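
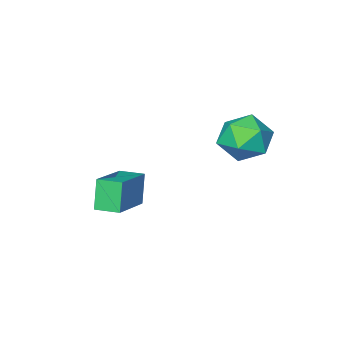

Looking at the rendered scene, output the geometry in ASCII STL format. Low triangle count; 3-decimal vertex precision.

solid 
facet normal 0.436 0.766 -0.473
outer loop
vertex -0.713 1.256 3.053
vertex -1.328 1.915 3.553
vertex -0.42 1.649 3.96
endloop
endfacet
facet normal 0.894 0.226 -0.387
outer loop
vertex -0.713 1.256 3.053
vertex -0.42 1.649 3.96
vertex -0.258 0.652 3.753
endloop
endfacet
facet normal 0.617 -0.351 -0.704
outer loop
vertex -0.713 1.256 3.053
vertex -0.258 0.652 3.753
vertex -1.066 0.302 3.219
endloop
endfacet
facet normal -0.012 -0.167 -0.986
outer loop
vertex -0.713 1.256 3.053
vertex -1.066 0.302 3.219
vertex -1.728 1.082 3.095
endloop
endfacet
facet normal -0.125 0.523 -0.843
outer loop
vertex -0.713 1.256 3.053
vertex -1.728 1.082 3.095
vertex -1.328 1.915 3.553
endloop
endfacet
facet normal 0.946 0.089 0.312
outer loop
vertex -0.258 0.652 3.753
vertex -0.42 1.649 3.96
vertex -0.592 0.938 4.685
endloop
endfacet
facet normal 0.205 0.963 0.173
outer loop
vertex -0.42 1.649 3.96
vertex -1.328 1.915 3.553
vertex -1.254 1.718 4.561
endloop
endfacet
facet normal -0.701 0.571 -0.427
outer loop
vertex -1.328 1.915 3.553
vertex -1.728 1.082 3.095
vertex -2.062 1.368 4.027
endloop
endfacet
facet normal -0.519 -0.545 -0.658
outer loop
vertex -1.728 1.082 3.095
vertex -1.066 0.302 3.219
vertex -1.9 0.371 3.82
endloop
endfacet
facet normal 0.498 -0.843 -0.201
outer loop
vertex -1.066 0.302 3.219
vertex -0.258 0.652 3.753
vertex -0.992 0.105 4.227
endloop
endfacet
facet normal 0.012 0.167 0.986
outer loop
vertex -1.607 0.764 4.727
vertex -0.592 0.938 4.685
vertex -1.254 1.718 4.561
endloop
endfacet
facet normal -0.617 0.351 0.704
outer loop
vertex -1.607 0.764 4.727
vertex -1.254 1.718 4.561
vertex -2.062 1.368 4.027
endloop
endfacet
facet normal -0.894 -0.226 0.387
outer loop
vertex -1.607 0.764 4.727
vertex -2.062 1.368 4.027
vertex -1.9 0.371 3.82
endloop
endfacet
facet normal -0.436 -0.766 0.473
outer loop
vertex -1.607 0.764 4.727
vertex -1.9 0.371 3.82
vertex -0.992 0.105 4.227
endloop
endfacet
facet normal 0.125 -0.523 0.843
outer loop
vertex -1.607 0.764 4.727
vertex -0.992 0.105 4.227
vertex -0.592 0.938 4.685
endloop
endfacet
facet normal 0.519 0.545 0.658
outer loop
vertex -1.254 1.718 4.561
vertex -0.592 0.938 4.685
vertex -0.42 1.649 3.96
endloop
endfacet
facet normal -0.498 0.843 0.201
outer loop
vertex -2.062 1.368 4.027
vertex -1.254 1.718 4.561
vertex -1.328 1.915 3.553
endloop
endfacet
facet normal -0.946 -0.089 -0.312
outer loop
vertex -1.9 0.371 3.82
vertex -2.062 1.368 4.027
vertex -1.728 1.082 3.095
endloop
endfacet
facet normal -0.205 -0.963 -0.173
outer loop
vertex -0.992 0.105 4.227
vertex -1.9 0.371 3.82
vertex -1.066 0.302 3.219
endloop
endfacet
facet normal 0.701 -0.571 0.427
outer loop
vertex -0.592 0.938 4.685
vertex -0.992 0.105 4.227
vertex -0.258 0.652 3.753
endloop
endfacet
facet normal -0.564 0.822 0.076
outer loop
vertex 0.223 -2.911 0.504
vertex 1.759 -1.921 1.183
vertex 0.545 -2.578 -0.711
endloop
endfacet
facet normal -0.788 -0.508 -0.348
outer loop
vertex 1.081 -3.359 -0.783
vertex 0.223 -2.911 0.504
vertex 0.545 -2.578 -0.711
endloop
endfacet
facet normal -0.563 0.823 0.076
outer loop
vertex 0.545 -2.578 -0.711
vertex 1.759 -1.921 1.183
vertex 2.082 -1.588 -0.031
endloop
endfacet
facet normal 0.248 0.256 -0.934
outer loop
vertex 2.082 -1.588 -0.031
vertex 1.081 -3.359 -0.783
vertex 0.545 -2.578 -0.711
endloop
endfacet
facet normal -0.248 -0.256 0.934
outer loop
vertex 0.223 -2.911 0.504
vertex 2.295 -2.702 1.111
vertex 1.759 -1.921 1.183
endloop
endfacet
facet normal -0.788 -0.507 -0.349
outer loop
vertex 0.758 -3.692 0.431
vertex 0.223 -2.911 0.504
vertex 1.081 -3.359 -0.783
endloop
endfacet
facet normal -0.248 -0.257 0.934
outer loop
vertex 0.758 -3.692 0.431
vertex 2.295 -2.702 1.111
vertex 0.223 -2.911 0.504
endloop
endfacet
facet normal 0.787 0.508 0.349
outer loop
vertex 1.759 -1.921 1.183
vertex 2.295 -2.702 1.111
vertex 2.082 -1.588 -0.031
endloop
endfacet
facet normal 0.247 0.257 -0.934
outer loop
vertex 2.617 -2.369 -0.104
vertex 1.081 -3.359 -0.783
vertex 2.082 -1.588 -0.031
endloop
endfacet
facet normal 0.788 0.507 0.348
outer loop
vertex 2.082 -1.588 -0.031
vertex 2.295 -2.702 1.111
vertex 2.617 -2.369 -0.104
endloop
endfacet
facet normal 0.564 -0.823 -0.076
outer loop
vertex 2.617 -2.369 -0.104
vertex 0.758 -3.692 0.431
vertex 1.081 -3.359 -0.783
endloop
endfacet
facet normal 0.564 -0.823 -0.076
outer loop
vertex 2.295 -2.702 1.111
vertex 0.758 -3.692 0.431
vertex 2.617 -2.369 -0.104
endloop
endfacet

endsolid


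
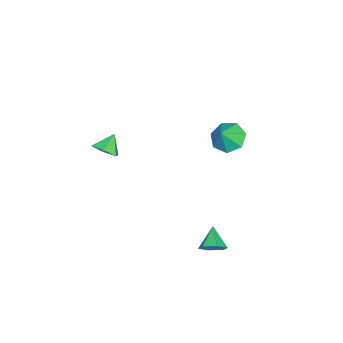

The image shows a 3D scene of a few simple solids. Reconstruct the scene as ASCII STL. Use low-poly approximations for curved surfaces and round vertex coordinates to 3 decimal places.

solid 
facet normal 0.791 0.216 -0.573
outer loop
vertex 2.71 1.113 -3.607
vertex 2.252 1.558 -4.072
vertex 2.615 1.881 -3.449
endloop
endfacet
facet normal 0.183 -0.176 0.967
outer loop
vertex 2.71 1.113 -3.607
vertex 2.615 1.881 -3.449
vertex 1.168 1.262 -3.288
endloop
endfacet
facet normal 0.790 0.217 -0.573
outer loop
vertex 2.615 1.881 -3.449
vertex 2.252 1.558 -4.072
vertex 2.156 2.326 -3.914
endloop
endfacet
facet normal -0.179 0.617 0.767
outer loop
vertex 2.615 1.881 -3.449
vertex 2.156 2.326 -3.914
vertex 1.168 1.262 -3.288
endloop
endfacet
facet normal 0.791 0.217 -0.572
outer loop
vertex 2.156 2.326 -3.914
vertex 2.252 1.558 -4.072
vertex 1.794 2.003 -4.537
endloop
endfacet
facet normal -0.715 0.697 0.055
outer loop
vertex 2.156 2.326 -3.914
vertex 1.794 2.003 -4.537
vertex 1.168 1.262 -3.288
endloop
endfacet
facet normal 0.791 0.216 -0.573
outer loop
vertex 1.794 2.003 -4.537
vertex 2.252 1.558 -4.072
vertex 1.889 1.235 -4.695
endloop
endfacet
facet normal -0.890 -0.016 -0.456
outer loop
vertex 1.794 2.003 -4.537
vertex 1.889 1.235 -4.695
vertex 1.168 1.262 -3.288
endloop
endfacet
facet normal 0.791 0.216 -0.573
outer loop
vertex 1.889 1.235 -4.695
vertex 2.252 1.558 -4.072
vertex 2.347 0.79 -4.23
endloop
endfacet
facet normal -0.528 -0.810 -0.255
outer loop
vertex 1.889 1.235 -4.695
vertex 2.347 0.79 -4.23
vertex 1.168 1.262 -3.288
endloop
endfacet
facet normal 0.791 0.216 -0.573
outer loop
vertex 2.347 0.79 -4.23
vertex 2.252 1.558 -4.072
vertex 2.71 1.113 -3.607
endloop
endfacet
facet normal 0.008 -0.890 0.456
outer loop
vertex 2.347 0.79 -4.23
vertex 2.71 1.113 -3.607
vertex 1.168 1.262 -3.288
endloop
endfacet
facet normal 0.607 -0.277 -0.745
outer loop
vertex 3.529 -3.942 3.822
vertex 2.89 -4.026 3.333
vertex 3.273 -3.314 3.38
endloop
endfacet
facet normal 0.297 0.628 0.720
outer loop
vertex 3.529 -3.942 3.822
vertex 3.273 -3.314 3.38
vertex 2.21 -3.714 4.167
endloop
endfacet
facet normal 0.607 -0.277 -0.745
outer loop
vertex 3.273 -3.314 3.38
vertex 2.89 -4.026 3.333
vertex 2.633 -3.397 2.89
endloop
endfacet
facet normal -0.244 0.957 0.157
outer loop
vertex 3.273 -3.314 3.38
vertex 2.633 -3.397 2.89
vertex 2.21 -3.714 4.167
endloop
endfacet
facet normal 0.607 -0.277 -0.745
outer loop
vertex 2.633 -3.397 2.89
vertex 2.89 -4.026 3.333
vertex 2.25 -4.109 2.843
endloop
endfacet
facet normal -0.863 0.476 -0.168
outer loop
vertex 2.633 -3.397 2.89
vertex 2.25 -4.109 2.843
vertex 2.21 -3.714 4.167
endloop
endfacet
facet normal 0.606 -0.278 -0.745
outer loop
vertex 2.25 -4.109 2.843
vertex 2.89 -4.026 3.333
vertex 2.506 -4.737 3.286
endloop
endfacet
facet normal -0.940 -0.333 0.071
outer loop
vertex 2.25 -4.109 2.843
vertex 2.506 -4.737 3.286
vertex 2.21 -3.714 4.167
endloop
endfacet
facet normal 0.606 -0.278 -0.746
outer loop
vertex 2.506 -4.737 3.286
vertex 2.89 -4.026 3.333
vertex 3.146 -4.654 3.775
endloop
endfacet
facet normal -0.399 -0.662 0.635
outer loop
vertex 2.506 -4.737 3.286
vertex 3.146 -4.654 3.775
vertex 2.21 -3.714 4.167
endloop
endfacet
facet normal 0.607 -0.277 -0.745
outer loop
vertex 3.146 -4.654 3.775
vertex 2.89 -4.026 3.333
vertex 3.529 -3.942 3.822
endloop
endfacet
facet normal 0.219 -0.181 0.959
outer loop
vertex 3.146 -4.654 3.775
vertex 3.529 -3.942 3.822
vertex 2.21 -3.714 4.167
endloop
endfacet
facet normal -0.611 0.159 -0.775
outer loop
vertex -2.786 0.957 -0.627
vertex -3.601 0.802 -0.016
vertex -3.112 1.684 -0.221
endloop
endfacet
facet normal 0.928 0.360 0.100
outer loop
vertex -2.786 0.957 -0.627
vertex -3.112 1.684 -0.221
vertex -2.819 0.598 0.976
endloop
endfacet
facet normal -0.611 0.158 -0.776
outer loop
vertex -3.112 1.684 -0.221
vertex -3.601 0.802 -0.016
vertex -3.806 1.747 0.338
endloop
endfacet
facet normal 0.483 0.704 0.520
outer loop
vertex -3.112 1.684 -0.221
vertex -3.806 1.747 0.338
vertex -2.819 0.598 0.976
endloop
endfacet
facet normal -0.611 0.158 -0.776
outer loop
vertex -3.806 1.747 0.338
vertex -3.601 0.802 -0.016
vertex -4.346 1.097 0.631
endloop
endfacet
facet normal -0.055 0.448 0.892
outer loop
vertex -3.806 1.747 0.338
vertex -4.346 1.097 0.631
vertex -2.819 0.598 0.976
endloop
endfacet
facet normal -0.611 0.159 -0.776
outer loop
vertex -4.346 1.097 0.631
vertex -3.601 0.802 -0.016
vertex -4.325 0.225 0.436
endloop
endfacet
facet normal -0.282 -0.216 0.935
outer loop
vertex -4.346 1.097 0.631
vertex -4.325 0.225 0.436
vertex -2.819 0.598 0.976
endloop
endfacet
facet normal -0.611 0.159 -0.775
outer loop
vertex -4.325 0.225 0.436
vertex -3.601 0.802 -0.016
vertex -3.759 -0.213 -0.1
endloop
endfacet
facet normal -0.026 -0.787 0.616
outer loop
vertex -4.325 0.225 0.436
vertex -3.759 -0.213 -0.1
vertex -2.819 0.598 0.976
endloop
endfacet
facet normal -0.610 0.159 -0.776
outer loop
vertex -3.759 -0.213 -0.1
vertex -3.601 0.802 -0.016
vertex -3.074 0.113 -0.572
endloop
endfacet
facet normal 0.519 -0.836 0.176
outer loop
vertex -3.759 -0.213 -0.1
vertex -3.074 0.113 -0.572
vertex -2.819 0.598 0.976
endloop
endfacet
facet normal -0.611 0.158 -0.775
outer loop
vertex -3.074 0.113 -0.572
vertex -3.601 0.802 -0.016
vertex -2.786 0.957 -0.627
endloop
endfacet
facet normal 0.944 -0.326 -0.053
outer loop
vertex -3.074 0.113 -0.572
vertex -2.786 0.957 -0.627
vertex -2.819 0.598 0.976
endloop
endfacet

endsolid


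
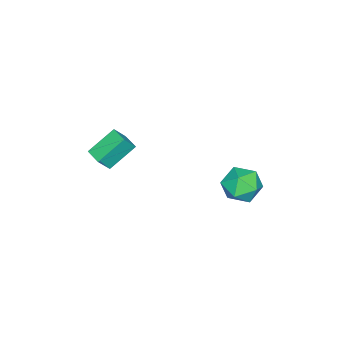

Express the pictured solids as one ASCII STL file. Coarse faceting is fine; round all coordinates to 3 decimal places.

solid 
facet normal -0.538 -0.843 0.027
outer loop
vertex 4.367 -3.975 2.152
vertex 3.077 -3.114 3.333
vertex 3.767 -3.621 1.237
endloop
endfacet
facet normal 0.662 -0.442 -0.605
outer loop
vertex 4.363 -2.686 1.207
vertex 4.367 -3.975 2.152
vertex 3.767 -3.621 1.237
endloop
endfacet
facet normal -0.537 -0.843 0.027
outer loop
vertex 3.767 -3.621 1.237
vertex 3.077 -3.114 3.333
vertex 2.476 -2.76 2.418
endloop
endfacet
facet normal -0.522 0.308 -0.795
outer loop
vertex 2.476 -2.76 2.418
vertex 4.363 -2.686 1.207
vertex 3.767 -3.621 1.237
endloop
endfacet
facet normal 0.523 -0.308 0.795
outer loop
vertex 4.367 -3.975 2.152
vertex 3.673 -2.179 3.303
vertex 3.077 -3.114 3.333
endloop
endfacet
facet normal 0.662 -0.442 -0.606
outer loop
vertex 4.964 -3.04 2.122
vertex 4.367 -3.975 2.152
vertex 4.363 -2.686 1.207
endloop
endfacet
facet normal 0.522 -0.308 0.795
outer loop
vertex 4.964 -3.04 2.122
vertex 3.673 -2.179 3.303
vertex 4.367 -3.975 2.152
endloop
endfacet
facet normal -0.662 0.441 0.606
outer loop
vertex 3.077 -3.114 3.333
vertex 3.673 -2.179 3.303
vertex 2.476 -2.76 2.418
endloop
endfacet
facet normal -0.522 0.308 -0.795
outer loop
vertex 3.073 -1.825 2.388
vertex 4.363 -2.686 1.207
vertex 2.476 -2.76 2.418
endloop
endfacet
facet normal -0.662 0.442 0.605
outer loop
vertex 2.476 -2.76 2.418
vertex 3.673 -2.179 3.303
vertex 3.073 -1.825 2.388
endloop
endfacet
facet normal 0.538 0.843 -0.027
outer loop
vertex 3.073 -1.825 2.388
vertex 4.964 -3.04 2.122
vertex 4.363 -2.686 1.207
endloop
endfacet
facet normal 0.538 0.843 -0.027
outer loop
vertex 3.673 -2.179 3.303
vertex 4.964 -3.04 2.122
vertex 3.073 -1.825 2.388
endloop
endfacet
facet normal -0.849 0.484 0.213
outer loop
vertex 1.185 4.667 0.175
vertex 0.657 3.602 0.492
vertex 1.25 4.27 1.338
endloop
endfacet
facet normal -0.282 0.903 0.324
outer loop
vertex 1.185 4.667 0.175
vertex 1.25 4.27 1.338
vertex 2.238 4.771 0.802
endloop
endfacet
facet normal 0.078 0.954 -0.289
outer loop
vertex 1.185 4.667 0.175
vertex 2.238 4.771 0.802
vertex 2.256 4.413 -0.374
endloop
endfacet
facet normal -0.266 0.566 -0.780
outer loop
vertex 1.185 4.667 0.175
vertex 2.256 4.413 -0.374
vertex 1.279 3.69 -0.566
endloop
endfacet
facet normal -0.838 0.276 -0.470
outer loop
vertex 1.185 4.667 0.175
vertex 1.279 3.69 -0.566
vertex 0.657 3.602 0.492
endloop
endfacet
facet normal 0.140 0.581 0.802
outer loop
vertex 2.238 4.771 0.802
vertex 1.25 4.27 1.338
vertex 2.361 3.77 1.506
endloop
endfacet
facet normal -0.777 -0.097 0.622
outer loop
vertex 1.25 4.27 1.338
vertex 0.657 3.602 0.492
vertex 1.384 3.047 1.314
endloop
endfacet
facet normal -0.761 -0.433 -0.483
outer loop
vertex 0.657 3.602 0.492
vertex 1.279 3.69 -0.566
vertex 1.402 2.689 0.138
endloop
endfacet
facet normal 0.166 0.038 -0.985
outer loop
vertex 1.279 3.69 -0.566
vertex 2.256 4.413 -0.374
vertex 2.39 3.19 -0.398
endloop
endfacet
facet normal 0.723 0.664 -0.191
outer loop
vertex 2.256 4.413 -0.374
vertex 2.238 4.771 0.802
vertex 2.983 3.858 0.448
endloop
endfacet
facet normal 0.266 -0.566 0.780
outer loop
vertex 2.455 2.793 0.765
vertex 2.361 3.77 1.506
vertex 1.384 3.047 1.314
endloop
endfacet
facet normal -0.078 -0.954 0.289
outer loop
vertex 2.455 2.793 0.765
vertex 1.384 3.047 1.314
vertex 1.402 2.689 0.138
endloop
endfacet
facet normal 0.282 -0.903 -0.324
outer loop
vertex 2.455 2.793 0.765
vertex 1.402 2.689 0.138
vertex 2.39 3.19 -0.398
endloop
endfacet
facet normal 0.849 -0.484 -0.213
outer loop
vertex 2.455 2.793 0.765
vertex 2.39 3.19 -0.398
vertex 2.983 3.858 0.448
endloop
endfacet
facet normal 0.838 -0.276 0.470
outer loop
vertex 2.455 2.793 0.765
vertex 2.983 3.858 0.448
vertex 2.361 3.77 1.506
endloop
endfacet
facet normal -0.166 -0.038 0.985
outer loop
vertex 1.384 3.047 1.314
vertex 2.361 3.77 1.506
vertex 1.25 4.27 1.338
endloop
endfacet
facet normal -0.723 -0.664 0.191
outer loop
vertex 1.402 2.689 0.138
vertex 1.384 3.047 1.314
vertex 0.657 3.602 0.492
endloop
endfacet
facet normal -0.140 -0.581 -0.802
outer loop
vertex 2.39 3.19 -0.398
vertex 1.402 2.689 0.138
vertex 1.279 3.69 -0.566
endloop
endfacet
facet normal 0.777 0.097 -0.622
outer loop
vertex 2.983 3.858 0.448
vertex 2.39 3.19 -0.398
vertex 2.256 4.413 -0.374
endloop
endfacet
facet normal 0.761 0.433 0.483
outer loop
vertex 2.361 3.77 1.506
vertex 2.983 3.858 0.448
vertex 2.238 4.771 0.802
endloop
endfacet

endsolid


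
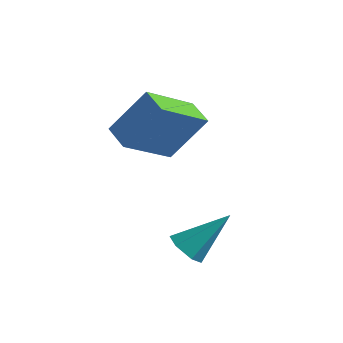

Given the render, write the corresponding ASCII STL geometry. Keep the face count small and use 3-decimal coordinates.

solid 
facet normal -0.485 -0.569 -0.664
outer loop
vertex 0.043 -1.718 -0.668
vertex -0.401 -1.755 -0.312
vertex -0.375 -1.332 -0.693
endloop
endfacet
facet normal 0.599 0.616 -0.511
outer loop
vertex 0.043 -1.718 -0.668
vertex -0.375 -1.332 -0.693
vertex 0.361 -0.865 0.732
endloop
endfacet
facet normal -0.485 -0.569 -0.664
outer loop
vertex -0.375 -1.332 -0.693
vertex -0.401 -1.755 -0.312
vertex -0.819 -1.369 -0.337
endloop
endfacet
facet normal -0.233 0.953 -0.192
outer loop
vertex -0.375 -1.332 -0.693
vertex -0.819 -1.369 -0.337
vertex 0.361 -0.865 0.732
endloop
endfacet
facet normal -0.485 -0.568 -0.665
outer loop
vertex -0.819 -1.369 -0.337
vertex -0.401 -1.755 -0.312
vertex -0.845 -1.792 0.043
endloop
endfacet
facet normal -0.687 0.508 0.519
outer loop
vertex -0.819 -1.369 -0.337
vertex -0.845 -1.792 0.043
vertex 0.361 -0.865 0.732
endloop
endfacet
facet normal -0.485 -0.567 -0.666
outer loop
vertex -0.845 -1.792 0.043
vertex -0.401 -1.755 -0.312
vertex -0.427 -2.179 0.068
endloop
endfacet
facet normal -0.309 -0.275 0.911
outer loop
vertex -0.845 -1.792 0.043
vertex -0.427 -2.179 0.068
vertex 0.361 -0.865 0.732
endloop
endfacet
facet normal -0.485 -0.567 -0.666
outer loop
vertex -0.427 -2.179 0.068
vertex -0.401 -1.755 -0.312
vertex 0.017 -2.142 -0.287
endloop
endfacet
facet normal 0.524 -0.613 0.591
outer loop
vertex -0.427 -2.179 0.068
vertex 0.017 -2.142 -0.287
vertex 0.361 -0.865 0.732
endloop
endfacet
facet normal -0.486 -0.568 -0.665
outer loop
vertex 0.017 -2.142 -0.287
vertex -0.401 -1.755 -0.312
vertex 0.043 -1.718 -0.668
endloop
endfacet
facet normal 0.978 -0.168 -0.120
outer loop
vertex 0.017 -2.142 -0.287
vertex 0.043 -1.718 -0.668
vertex 0.361 -0.865 0.732
endloop
endfacet
facet normal -0.836 0.477 0.270
outer loop
vertex -3.707 -0.232 2.298
vertex -2.926 0.387 3.626
vertex -3.19 1.232 1.311
endloop
endfacet
facet normal -0.470 -0.373 -0.800
outer loop
vertex -2.454 0.813 1.074
vertex -3.707 -0.232 2.298
vertex -3.19 1.232 1.311
endloop
endfacet
facet normal -0.837 0.477 0.269
outer loop
vertex -3.19 1.232 1.311
vertex -2.926 0.387 3.626
vertex -2.409 1.852 2.639
endloop
endfacet
facet normal 0.280 0.796 -0.536
outer loop
vertex -2.409 1.852 2.639
vertex -2.454 0.813 1.074
vertex -3.19 1.232 1.311
endloop
endfacet
facet normal -0.281 -0.796 0.536
outer loop
vertex -3.707 -0.232 2.298
vertex -2.19 -0.032 3.389
vertex -2.926 0.387 3.626
endloop
endfacet
facet normal -0.470 -0.373 -0.800
outer loop
vertex -2.971 -0.652 2.061
vertex -3.707 -0.232 2.298
vertex -2.454 0.813 1.074
endloop
endfacet
facet normal -0.281 -0.796 0.537
outer loop
vertex -2.971 -0.652 2.061
vertex -2.19 -0.032 3.389
vertex -3.707 -0.232 2.298
endloop
endfacet
facet normal 0.470 0.373 0.800
outer loop
vertex -2.926 0.387 3.626
vertex -2.19 -0.032 3.389
vertex -2.409 1.852 2.639
endloop
endfacet
facet normal 0.281 0.796 -0.536
outer loop
vertex -1.673 1.432 2.402
vertex -2.454 0.813 1.074
vertex -2.409 1.852 2.639
endloop
endfacet
facet normal 0.470 0.373 0.800
outer loop
vertex -2.409 1.852 2.639
vertex -2.19 -0.032 3.389
vertex -1.673 1.432 2.402
endloop
endfacet
facet normal 0.837 -0.477 -0.270
outer loop
vertex -1.673 1.432 2.402
vertex -2.971 -0.652 2.061
vertex -2.454 0.813 1.074
endloop
endfacet
facet normal 0.837 -0.477 -0.269
outer loop
vertex -2.19 -0.032 3.389
vertex -2.971 -0.652 2.061
vertex -1.673 1.432 2.402
endloop
endfacet

endsolid


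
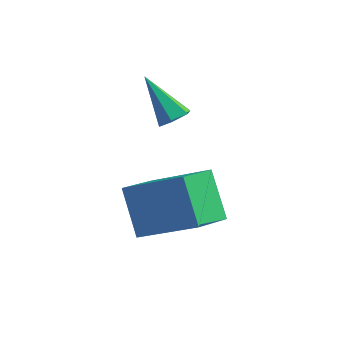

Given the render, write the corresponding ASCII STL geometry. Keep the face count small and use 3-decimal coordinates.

solid 
facet normal -0.476 0.414 0.776
outer loop
vertex 0.517 -4.053 -1.435
vertex 2.246 -4.016 -0.393
vertex 0.766 -2.915 -1.889
endloop
endfacet
facet normal -0.856 -0.019 -0.516
outer loop
vertex 1.514 -3.564 -3.107
vertex 0.517 -4.053 -1.435
vertex 0.766 -2.915 -1.889
endloop
endfacet
facet normal -0.477 0.413 0.776
outer loop
vertex 0.766 -2.915 -1.889
vertex 2.246 -4.016 -0.393
vertex 2.495 -2.878 -0.846
endloop
endfacet
facet normal 0.199 0.910 -0.363
outer loop
vertex 2.495 -2.878 -0.846
vertex 1.514 -3.564 -3.107
vertex 0.766 -2.915 -1.889
endloop
endfacet
facet normal -0.199 -0.910 0.363
outer loop
vertex 0.517 -4.053 -1.435
vertex 2.994 -4.665 -1.611
vertex 2.246 -4.016 -0.393
endloop
endfacet
facet normal -0.856 -0.018 -0.516
outer loop
vertex 1.265 -4.702 -2.654
vertex 0.517 -4.053 -1.435
vertex 1.514 -3.564 -3.107
endloop
endfacet
facet normal -0.199 -0.910 0.362
outer loop
vertex 1.265 -4.702 -2.654
vertex 2.994 -4.665 -1.611
vertex 0.517 -4.053 -1.435
endloop
endfacet
facet normal 0.856 0.018 0.516
outer loop
vertex 2.246 -4.016 -0.393
vertex 2.994 -4.665 -1.611
vertex 2.495 -2.878 -0.846
endloop
endfacet
facet normal 0.199 0.910 -0.363
outer loop
vertex 3.243 -3.527 -2.065
vertex 1.514 -3.564 -3.107
vertex 2.495 -2.878 -0.846
endloop
endfacet
facet normal 0.857 0.018 0.516
outer loop
vertex 2.495 -2.878 -0.846
vertex 2.994 -4.665 -1.611
vertex 3.243 -3.527 -2.065
endloop
endfacet
facet normal 0.477 -0.413 -0.776
outer loop
vertex 3.243 -3.527 -2.065
vertex 1.265 -4.702 -2.654
vertex 1.514 -3.564 -3.107
endloop
endfacet
facet normal 0.477 -0.414 -0.776
outer loop
vertex 2.994 -4.665 -1.611
vertex 1.265 -4.702 -2.654
vertex 3.243 -3.527 -2.065
endloop
endfacet
facet normal 0.640 -0.163 -0.751
outer loop
vertex 0.816 -0.776 -0.623
vertex 0.422 -0.763 -0.962
vertex 0.675 -0.326 -0.841
endloop
endfacet
facet normal 0.522 0.499 0.692
outer loop
vertex 0.816 -0.776 -0.623
vertex 0.675 -0.326 -0.841
vertex -0.622 -0.497 0.262
endloop
endfacet
facet normal 0.640 -0.163 -0.751
outer loop
vertex 0.675 -0.326 -0.841
vertex 0.422 -0.763 -0.962
vertex 0.281 -0.313 -1.18
endloop
endfacet
facet normal -0.050 0.994 0.096
outer loop
vertex 0.675 -0.326 -0.841
vertex 0.281 -0.313 -1.18
vertex -0.622 -0.497 0.262
endloop
endfacet
facet normal 0.640 -0.163 -0.751
outer loop
vertex 0.281 -0.313 -1.18
vertex 0.422 -0.763 -0.962
vertex 0.028 -0.75 -1.301
endloop
endfacet
facet normal -0.743 0.540 -0.396
outer loop
vertex 0.281 -0.313 -1.18
vertex 0.028 -0.75 -1.301
vertex -0.622 -0.497 0.262
endloop
endfacet
facet normal 0.640 -0.164 -0.750
outer loop
vertex 0.028 -0.75 -1.301
vertex 0.422 -0.763 -0.962
vertex 0.168 -1.201 -1.083
endloop
endfacet
facet normal -0.864 -0.410 -0.293
outer loop
vertex 0.028 -0.75 -1.301
vertex 0.168 -1.201 -1.083
vertex -0.622 -0.497 0.262
endloop
endfacet
facet normal 0.640 -0.164 -0.750
outer loop
vertex 0.168 -1.201 -1.083
vertex 0.422 -0.763 -0.962
vertex 0.562 -1.214 -0.744
endloop
endfacet
facet normal -0.291 -0.907 0.304
outer loop
vertex 0.168 -1.201 -1.083
vertex 0.562 -1.214 -0.744
vertex -0.622 -0.497 0.262
endloop
endfacet
facet normal 0.640 -0.164 -0.750
outer loop
vertex 0.562 -1.214 -0.744
vertex 0.422 -0.763 -0.962
vertex 0.816 -0.776 -0.623
endloop
endfacet
facet normal 0.402 -0.453 0.796
outer loop
vertex 0.562 -1.214 -0.744
vertex 0.816 -0.776 -0.623
vertex -0.622 -0.497 0.262
endloop
endfacet

endsolid


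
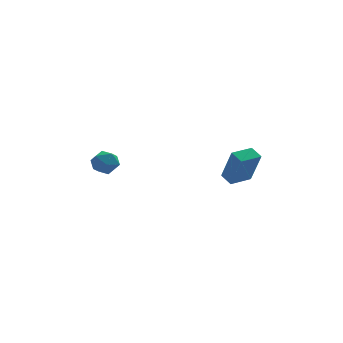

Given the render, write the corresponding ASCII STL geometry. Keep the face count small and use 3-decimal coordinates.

solid 
facet normal -0.875 -0.483 -0.014
outer loop
vertex 3.339 1.773 -0.244
vertex 2.946 2.474 0.115
vertex 2.934 2.565 -2.234
endloop
endfacet
facet normal 0.445 -0.797 -0.408
outer loop
vertex 4.134 3.226 -2.215
vertex 3.339 1.773 -0.244
vertex 2.934 2.565 -2.234
endloop
endfacet
facet normal -0.876 -0.482 -0.014
outer loop
vertex 2.934 2.565 -2.234
vertex 2.946 2.474 0.115
vertex 2.542 3.266 -1.875
endloop
endfacet
facet normal -0.186 0.364 -0.913
outer loop
vertex 2.542 3.266 -1.875
vertex 4.134 3.226 -2.215
vertex 2.934 2.565 -2.234
endloop
endfacet
facet normal 0.186 -0.363 0.913
outer loop
vertex 3.339 1.773 -0.244
vertex 4.146 3.135 0.134
vertex 2.946 2.474 0.115
endloop
endfacet
facet normal 0.446 -0.797 -0.408
outer loop
vertex 4.538 2.434 -0.225
vertex 3.339 1.773 -0.244
vertex 4.134 3.226 -2.215
endloop
endfacet
facet normal 0.186 -0.364 0.913
outer loop
vertex 4.538 2.434 -0.225
vertex 4.146 3.135 0.134
vertex 3.339 1.773 -0.244
endloop
endfacet
facet normal -0.446 0.797 0.408
outer loop
vertex 2.946 2.474 0.115
vertex 4.146 3.135 0.134
vertex 2.542 3.266 -1.875
endloop
endfacet
facet normal -0.186 0.363 -0.913
outer loop
vertex 3.741 3.927 -1.856
vertex 4.134 3.226 -2.215
vertex 2.542 3.266 -1.875
endloop
endfacet
facet normal -0.446 0.797 0.408
outer loop
vertex 2.542 3.266 -1.875
vertex 4.146 3.135 0.134
vertex 3.741 3.927 -1.856
endloop
endfacet
facet normal 0.875 0.483 0.015
outer loop
vertex 3.741 3.927 -1.856
vertex 4.538 2.434 -0.225
vertex 4.134 3.226 -2.215
endloop
endfacet
facet normal 0.876 0.483 0.014
outer loop
vertex 4.146 3.135 0.134
vertex 4.538 2.434 -0.225
vertex 3.741 3.927 -1.856
endloop
endfacet
facet normal -0.413 0.878 0.243
outer loop
vertex -3.595 4.579 -0.935
vertex -4.345 4.166 -0.718
vertex -3.718 4.292 -0.109
endloop
endfacet
facet normal 0.292 0.889 0.352
outer loop
vertex -3.595 4.579 -0.935
vertex -3.718 4.292 -0.109
vertex -2.933 4.189 -0.5
endloop
endfacet
facet normal 0.613 0.743 -0.267
outer loop
vertex -3.595 4.579 -0.935
vertex -2.933 4.189 -0.5
vertex -3.074 4.0 -1.351
endloop
endfacet
facet normal 0.106 0.642 -0.760
outer loop
vertex -3.595 4.579 -0.935
vertex -3.074 4.0 -1.351
vertex -3.947 3.985 -1.486
endloop
endfacet
facet normal -0.527 0.724 -0.444
outer loop
vertex -3.595 4.579 -0.935
vertex -3.947 3.985 -1.486
vertex -4.345 4.166 -0.718
endloop
endfacet
facet normal 0.453 0.368 0.812
outer loop
vertex -2.933 4.189 -0.5
vertex -3.718 4.292 -0.109
vertex -3.273 3.535 -0.014
endloop
endfacet
facet normal -0.688 0.349 0.636
outer loop
vertex -3.718 4.292 -0.109
vertex -4.345 4.166 -0.718
vertex -4.146 3.52 -0.149
endloop
endfacet
facet normal -0.874 0.100 -0.476
outer loop
vertex -4.345 4.166 -0.718
vertex -3.947 3.985 -1.486
vertex -4.287 3.331 -1.0
endloop
endfacet
facet normal 0.153 -0.034 -0.988
outer loop
vertex -3.947 3.985 -1.486
vertex -3.074 4.0 -1.351
vertex -3.502 3.228 -1.391
endloop
endfacet
facet normal 0.973 0.132 -0.190
outer loop
vertex -3.074 4.0 -1.351
vertex -2.933 4.189 -0.5
vertex -2.875 3.354 -0.782
endloop
endfacet
facet normal -0.106 -0.642 0.760
outer loop
vertex -3.625 2.941 -0.565
vertex -3.273 3.535 -0.014
vertex -4.146 3.52 -0.149
endloop
endfacet
facet normal -0.613 -0.743 0.267
outer loop
vertex -3.625 2.941 -0.565
vertex -4.146 3.52 -0.149
vertex -4.287 3.331 -1.0
endloop
endfacet
facet normal -0.292 -0.889 -0.352
outer loop
vertex -3.625 2.941 -0.565
vertex -4.287 3.331 -1.0
vertex -3.502 3.228 -1.391
endloop
endfacet
facet normal 0.413 -0.878 -0.243
outer loop
vertex -3.625 2.941 -0.565
vertex -3.502 3.228 -1.391
vertex -2.875 3.354 -0.782
endloop
endfacet
facet normal 0.527 -0.724 0.444
outer loop
vertex -3.625 2.941 -0.565
vertex -2.875 3.354 -0.782
vertex -3.273 3.535 -0.014
endloop
endfacet
facet normal -0.153 0.034 0.988
outer loop
vertex -4.146 3.52 -0.149
vertex -3.273 3.535 -0.014
vertex -3.718 4.292 -0.109
endloop
endfacet
facet normal -0.973 -0.132 0.190
outer loop
vertex -4.287 3.331 -1.0
vertex -4.146 3.52 -0.149
vertex -4.345 4.166 -0.718
endloop
endfacet
facet normal -0.453 -0.368 -0.812
outer loop
vertex -3.502 3.228 -1.391
vertex -4.287 3.331 -1.0
vertex -3.947 3.985 -1.486
endloop
endfacet
facet normal 0.688 -0.349 -0.636
outer loop
vertex -2.875 3.354 -0.782
vertex -3.502 3.228 -1.391
vertex -3.074 4.0 -1.351
endloop
endfacet
facet normal 0.874 -0.100 0.476
outer loop
vertex -3.273 3.535 -0.014
vertex -2.875 3.354 -0.782
vertex -2.933 4.189 -0.5
endloop
endfacet

endsolid


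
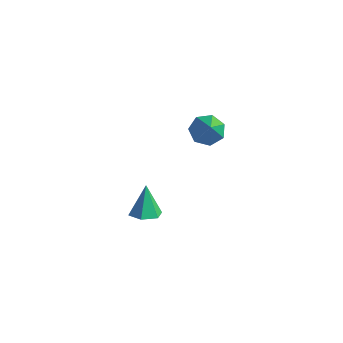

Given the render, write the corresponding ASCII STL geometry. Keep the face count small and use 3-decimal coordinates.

solid 
facet normal 0.208 -0.268 -0.941
outer loop
vertex -2.179 -0.977 -3.464
vertex -2.618 -1.674 -3.363
vertex -2.99 -0.986 -3.641
endloop
endfacet
facet normal -0.036 0.993 0.114
outer loop
vertex -2.179 -0.977 -3.464
vertex -2.99 -0.986 -3.641
vertex -2.982 -1.206 -1.717
endloop
endfacet
facet normal 0.208 -0.268 -0.941
outer loop
vertex -2.99 -0.986 -3.641
vertex -2.618 -1.674 -3.363
vertex -3.429 -1.683 -3.54
endloop
endfacet
facet normal -0.840 0.539 0.065
outer loop
vertex -2.99 -0.986 -3.641
vertex -3.429 -1.683 -3.54
vertex -2.982 -1.206 -1.717
endloop
endfacet
facet normal 0.208 -0.268 -0.941
outer loop
vertex -3.429 -1.683 -3.54
vertex -2.618 -1.674 -3.363
vertex -3.057 -2.371 -3.262
endloop
endfacet
facet normal -0.883 -0.353 0.309
outer loop
vertex -3.429 -1.683 -3.54
vertex -3.057 -2.371 -3.262
vertex -2.982 -1.206 -1.717
endloop
endfacet
facet normal 0.207 -0.267 -0.941
outer loop
vertex -3.057 -2.371 -3.262
vertex -2.618 -1.674 -3.363
vertex -2.246 -2.362 -3.086
endloop
endfacet
facet normal -0.122 -0.790 0.601
outer loop
vertex -3.057 -2.371 -3.262
vertex -2.246 -2.362 -3.086
vertex -2.982 -1.206 -1.717
endloop
endfacet
facet normal 0.207 -0.267 -0.941
outer loop
vertex -2.246 -2.362 -3.086
vertex -2.618 -1.674 -3.363
vertex -1.807 -1.665 -3.187
endloop
endfacet
facet normal 0.682 -0.335 0.650
outer loop
vertex -2.246 -2.362 -3.086
vertex -1.807 -1.665 -3.187
vertex -2.982 -1.206 -1.717
endloop
endfacet
facet normal 0.207 -0.267 -0.941
outer loop
vertex -1.807 -1.665 -3.187
vertex -2.618 -1.674 -3.363
vertex -2.179 -0.977 -3.464
endloop
endfacet
facet normal 0.725 0.556 0.406
outer loop
vertex -1.807 -1.665 -3.187
vertex -2.179 -0.977 -3.464
vertex -2.982 -1.206 -1.717
endloop
endfacet
facet normal -0.530 0.453 -0.717
outer loop
vertex 0.364 0.462 2.727
vertex -0.371 0.15 3.074
vertex 0.035 0.9 3.247
endloop
endfacet
facet normal 0.888 0.400 0.225
outer loop
vertex 0.364 0.462 2.727
vertex 0.035 0.9 3.247
vertex 0.451 -0.55 4.186
endloop
endfacet
facet normal -0.530 0.452 -0.717
outer loop
vertex 0.035 0.9 3.247
vertex -0.371 0.15 3.074
vertex -0.599 0.774 3.636
endloop
endfacet
facet normal 0.340 0.578 0.742
outer loop
vertex 0.035 0.9 3.247
vertex -0.599 0.774 3.636
vertex 0.451 -0.55 4.186
endloop
endfacet
facet normal -0.530 0.452 -0.717
outer loop
vertex -0.599 0.774 3.636
vertex -0.371 0.15 3.074
vertex -1.062 0.178 3.602
endloop
endfacet
facet normal -0.284 0.167 0.944
outer loop
vertex -0.599 0.774 3.636
vertex -1.062 0.178 3.602
vertex 0.451 -0.55 4.186
endloop
endfacet
facet normal -0.530 0.452 -0.718
outer loop
vertex -1.062 0.178 3.602
vertex -0.371 0.15 3.074
vertex -1.004 -0.439 3.171
endloop
endfacet
facet normal -0.514 -0.523 0.680
outer loop
vertex -1.062 0.178 3.602
vertex -1.004 -0.439 3.171
vertex 0.451 -0.55 4.186
endloop
endfacet
facet normal -0.531 0.453 -0.716
outer loop
vertex -1.004 -0.439 3.171
vertex -0.371 0.15 3.074
vertex -0.47 -0.612 2.666
endloop
endfacet
facet normal -0.177 -0.973 0.147
outer loop
vertex -1.004 -0.439 3.171
vertex -0.47 -0.612 2.666
vertex 0.451 -0.55 4.186
endloop
endfacet
facet normal -0.530 0.453 -0.717
outer loop
vertex -0.47 -0.612 2.666
vertex -0.371 0.15 3.074
vertex 0.139 -0.211 2.469
endloop
endfacet
facet normal 0.474 -0.844 -0.253
outer loop
vertex -0.47 -0.612 2.666
vertex 0.139 -0.211 2.469
vertex 0.451 -0.55 4.186
endloop
endfacet
facet normal -0.530 0.452 -0.717
outer loop
vertex 0.139 -0.211 2.469
vertex -0.371 0.15 3.074
vertex 0.364 0.462 2.727
endloop
endfacet
facet normal 0.948 -0.233 -0.218
outer loop
vertex 0.139 -0.211 2.469
vertex 0.364 0.462 2.727
vertex 0.451 -0.55 4.186
endloop
endfacet

endsolid


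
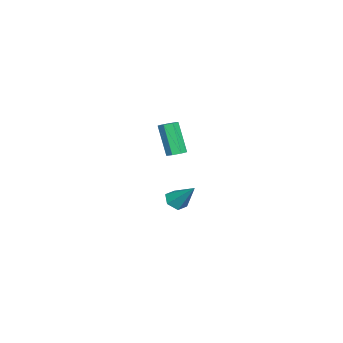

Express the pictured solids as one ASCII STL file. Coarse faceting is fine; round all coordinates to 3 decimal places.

solid 
facet normal 0.326 0.296 -0.898
outer loop
vertex 2.985 3.291 2.02
vertex 2.689 3.798 2.08
vertex 3.243 3.674 2.24
endloop
endfacet
facet normal 0.800 -0.593 0.095
outer loop
vertex 2.985 3.291 2.02
vertex 3.243 3.674 2.24
vertex 2.287 2.656 3.94
endloop
endfacet
facet normal 0.800 -0.593 0.094
outer loop
vertex 2.287 2.656 3.94
vertex 3.243 3.674 2.24
vertex 2.545 3.039 4.161
endloop
endfacet
facet normal -0.327 -0.298 0.897
outer loop
vertex 2.287 2.656 3.94
vertex 2.545 3.039 4.161
vertex 1.991 3.162 4.0
endloop
endfacet
facet normal 0.326 0.297 -0.897
outer loop
vertex 3.243 3.674 2.24
vertex 2.689 3.798 2.08
vertex 3.084 4.15 2.34
endloop
endfacet
facet normal 0.893 0.215 0.396
outer loop
vertex 3.243 3.674 2.24
vertex 3.084 4.15 2.34
vertex 2.545 3.039 4.161
endloop
endfacet
facet normal 0.893 0.215 0.396
outer loop
vertex 2.545 3.039 4.161
vertex 3.084 4.15 2.34
vertex 2.386 3.515 4.261
endloop
endfacet
facet normal -0.327 -0.298 0.897
outer loop
vertex 2.545 3.039 4.161
vertex 2.386 3.515 4.261
vertex 1.991 3.162 4.0
endloop
endfacet
facet normal 0.326 0.297 -0.897
outer loop
vertex 3.084 4.15 2.34
vertex 2.689 3.798 2.08
vertex 2.627 4.361 2.244
endloop
endfacet
facet normal 0.314 0.862 0.399
outer loop
vertex 3.084 4.15 2.34
vertex 2.627 4.361 2.244
vertex 2.386 3.515 4.261
endloop
endfacet
facet normal 0.313 0.862 0.399
outer loop
vertex 2.386 3.515 4.261
vertex 2.627 4.361 2.244
vertex 1.929 3.726 4.164
endloop
endfacet
facet normal -0.327 -0.297 0.897
outer loop
vertex 2.386 3.515 4.261
vertex 1.929 3.726 4.164
vertex 1.991 3.162 4.0
endloop
endfacet
facet normal 0.326 0.297 -0.897
outer loop
vertex 2.627 4.361 2.244
vertex 2.689 3.798 2.08
vertex 2.217 4.147 2.024
endloop
endfacet
facet normal -0.503 0.859 0.101
outer loop
vertex 2.627 4.361 2.244
vertex 2.217 4.147 2.024
vertex 1.929 3.726 4.164
endloop
endfacet
facet normal -0.502 0.859 0.101
outer loop
vertex 1.929 3.726 4.164
vertex 2.217 4.147 2.024
vertex 1.519 3.512 3.945
endloop
endfacet
facet normal -0.325 -0.297 0.898
outer loop
vertex 1.929 3.726 4.164
vertex 1.519 3.512 3.945
vertex 1.991 3.162 4.0
endloop
endfacet
facet normal 0.326 0.297 -0.897
outer loop
vertex 2.217 4.147 2.024
vertex 2.689 3.798 2.08
vertex 2.162 3.67 1.846
endloop
endfacet
facet normal -0.939 0.210 -0.272
outer loop
vertex 2.217 4.147 2.024
vertex 2.162 3.67 1.846
vertex 1.519 3.512 3.945
endloop
endfacet
facet normal -0.939 0.210 -0.272
outer loop
vertex 1.519 3.512 3.945
vertex 2.162 3.67 1.846
vertex 1.464 3.035 3.767
endloop
endfacet
facet normal -0.325 -0.297 0.898
outer loop
vertex 1.519 3.512 3.945
vertex 1.464 3.035 3.767
vertex 1.991 3.162 4.0
endloop
endfacet
facet normal 0.326 0.297 -0.897
outer loop
vertex 2.162 3.67 1.846
vertex 2.689 3.798 2.08
vertex 2.504 3.289 1.844
endloop
endfacet
facet normal -0.669 -0.598 -0.441
outer loop
vertex 2.162 3.67 1.846
vertex 2.504 3.289 1.844
vertex 1.464 3.035 3.767
endloop
endfacet
facet normal -0.669 -0.598 -0.441
outer loop
vertex 1.464 3.035 3.767
vertex 2.504 3.289 1.844
vertex 1.806 2.654 3.765
endloop
endfacet
facet normal -0.325 -0.297 0.898
outer loop
vertex 1.464 3.035 3.767
vertex 1.806 2.654 3.765
vertex 1.991 3.162 4.0
endloop
endfacet
facet normal 0.327 0.297 -0.897
outer loop
vertex 2.504 3.289 1.844
vertex 2.689 3.798 2.08
vertex 2.985 3.291 2.02
endloop
endfacet
facet normal 0.105 -0.955 -0.277
outer loop
vertex 2.504 3.289 1.844
vertex 2.985 3.291 2.02
vertex 1.806 2.654 3.765
endloop
endfacet
facet normal 0.105 -0.955 -0.278
outer loop
vertex 1.806 2.654 3.765
vertex 2.985 3.291 2.02
vertex 2.287 2.656 3.94
endloop
endfacet
facet normal -0.325 -0.297 0.898
outer loop
vertex 1.806 2.654 3.765
vertex 2.287 2.656 3.94
vertex 1.991 3.162 4.0
endloop
endfacet
facet normal -0.313 -0.604 -0.733
outer loop
vertex -2.333 2.162 -4.712
vertex -3.029 2.554 -4.738
vertex -2.418 2.794 -5.196
endloop
endfacet
facet normal 0.994 0.089 -0.059
outer loop
vertex -2.333 2.162 -4.712
vertex -2.418 2.794 -5.196
vertex -2.391 3.786 -3.242
endloop
endfacet
facet normal -0.313 -0.603 -0.734
outer loop
vertex -2.418 2.794 -5.196
vertex -3.029 2.554 -4.738
vertex -3.115 3.186 -5.221
endloop
endfacet
facet normal 0.459 0.790 -0.407
outer loop
vertex -2.418 2.794 -5.196
vertex -3.115 3.186 -5.221
vertex -2.391 3.786 -3.242
endloop
endfacet
facet normal -0.313 -0.603 -0.734
outer loop
vertex -3.115 3.186 -5.221
vertex -3.029 2.554 -4.738
vertex -3.726 2.947 -4.764
endloop
endfacet
facet normal -0.434 0.894 -0.112
outer loop
vertex -3.115 3.186 -5.221
vertex -3.726 2.947 -4.764
vertex -2.391 3.786 -3.242
endloop
endfacet
facet normal -0.313 -0.604 -0.733
outer loop
vertex -3.726 2.947 -4.764
vertex -3.029 2.554 -4.738
vertex -3.64 2.315 -4.28
endloop
endfacet
facet normal -0.793 0.299 0.531
outer loop
vertex -3.726 2.947 -4.764
vertex -3.64 2.315 -4.28
vertex -2.391 3.786 -3.242
endloop
endfacet
facet normal -0.314 -0.603 -0.733
outer loop
vertex -3.64 2.315 -4.28
vertex -3.029 2.554 -4.738
vertex -2.944 1.923 -4.255
endloop
endfacet
facet normal -0.258 -0.401 0.879
outer loop
vertex -3.64 2.315 -4.28
vertex -2.944 1.923 -4.255
vertex -2.391 3.786 -3.242
endloop
endfacet
facet normal -0.313 -0.604 -0.734
outer loop
vertex -2.944 1.923 -4.255
vertex -3.029 2.554 -4.738
vertex -2.333 2.162 -4.712
endloop
endfacet
facet normal 0.635 -0.506 0.584
outer loop
vertex -2.944 1.923 -4.255
vertex -2.333 2.162 -4.712
vertex -2.391 3.786 -3.242
endloop
endfacet

endsolid


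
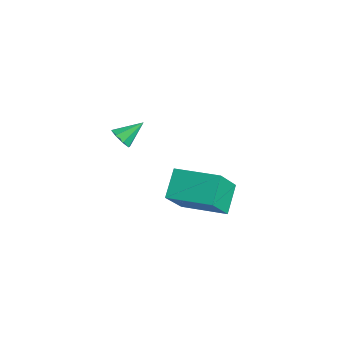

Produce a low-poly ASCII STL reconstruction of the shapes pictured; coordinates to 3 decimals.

solid 
facet normal -0.055 -0.822 -0.567
outer loop
vertex 2.255 -1.68 1.19
vertex 2.016 -1.975 1.641
vertex 1.804 -1.653 1.195
endloop
endfacet
facet normal 0.045 0.851 -0.523
outer loop
vertex 2.255 -1.68 1.19
vertex 1.804 -1.653 1.195
vertex 2.084 -0.965 2.339
endloop
endfacet
facet normal -0.055 -0.822 -0.567
outer loop
vertex 1.804 -1.653 1.195
vertex 2.016 -1.975 1.641
vertex 1.478 -1.815 1.461
endloop
endfacet
facet normal -0.607 0.738 -0.295
outer loop
vertex 1.804 -1.653 1.195
vertex 1.478 -1.815 1.461
vertex 2.084 -0.965 2.339
endloop
endfacet
facet normal -0.055 -0.822 -0.567
outer loop
vertex 1.478 -1.815 1.461
vertex 2.016 -1.975 1.641
vertex 1.466 -2.071 1.833
endloop
endfacet
facet normal -0.890 0.388 0.238
outer loop
vertex 1.478 -1.815 1.461
vertex 1.466 -2.071 1.833
vertex 2.084 -0.965 2.339
endloop
endfacet
facet normal -0.054 -0.822 -0.567
outer loop
vertex 1.466 -2.071 1.833
vertex 2.016 -1.975 1.641
vertex 1.777 -2.271 2.093
endloop
endfacet
facet normal -0.639 0.005 0.769
outer loop
vertex 1.466 -2.071 1.833
vertex 1.777 -2.271 2.093
vertex 2.084 -0.965 2.339
endloop
endfacet
facet normal -0.056 -0.822 -0.567
outer loop
vertex 1.777 -2.271 2.093
vertex 2.016 -1.975 1.641
vertex 2.227 -2.298 2.088
endloop
endfacet
facet normal -0.000 -0.185 0.983
outer loop
vertex 1.777 -2.271 2.093
vertex 2.227 -2.298 2.088
vertex 2.084 -0.965 2.339
endloop
endfacet
facet normal -0.056 -0.822 -0.567
outer loop
vertex 2.227 -2.298 2.088
vertex 2.016 -1.975 1.641
vertex 2.554 -2.136 1.821
endloop
endfacet
facet normal 0.652 -0.072 0.755
outer loop
vertex 2.227 -2.298 2.088
vertex 2.554 -2.136 1.821
vertex 2.084 -0.965 2.339
endloop
endfacet
facet normal -0.056 -0.821 -0.568
outer loop
vertex 2.554 -2.136 1.821
vertex 2.016 -1.975 1.641
vertex 2.566 -1.88 1.45
endloop
endfacet
facet normal 0.935 0.277 0.222
outer loop
vertex 2.554 -2.136 1.821
vertex 2.566 -1.88 1.45
vertex 2.084 -0.965 2.339
endloop
endfacet
facet normal -0.055 -0.822 -0.567
outer loop
vertex 2.566 -1.88 1.45
vertex 2.016 -1.975 1.641
vertex 2.255 -1.68 1.19
endloop
endfacet
facet normal 0.684 0.661 -0.309
outer loop
vertex 2.566 -1.88 1.45
vertex 2.255 -1.68 1.19
vertex 2.084 -0.965 2.339
endloop
endfacet
facet normal -0.758 -0.644 -0.101
outer loop
vertex 1.961 0.066 -3.022
vertex 1.112 0.912 -2.039
vertex 1.198 1.224 -4.678
endloop
endfacet
facet normal 0.548 -0.546 -0.634
outer loop
vertex 2.828 2.608 -4.461
vertex 1.961 0.066 -3.022
vertex 1.198 1.224 -4.678
endloop
endfacet
facet normal -0.758 -0.644 -0.101
outer loop
vertex 1.198 1.224 -4.678
vertex 1.112 0.912 -2.039
vertex 0.349 2.07 -3.695
endloop
endfacet
facet normal -0.353 0.536 -0.767
outer loop
vertex 0.349 2.07 -3.695
vertex 2.828 2.608 -4.461
vertex 1.198 1.224 -4.678
endloop
endfacet
facet normal 0.353 -0.536 0.767
outer loop
vertex 1.961 0.066 -3.022
vertex 2.742 2.296 -1.822
vertex 1.112 0.912 -2.039
endloop
endfacet
facet normal 0.548 -0.546 -0.634
outer loop
vertex 3.591 1.45 -2.805
vertex 1.961 0.066 -3.022
vertex 2.828 2.608 -4.461
endloop
endfacet
facet normal 0.353 -0.536 0.767
outer loop
vertex 3.591 1.45 -2.805
vertex 2.742 2.296 -1.822
vertex 1.961 0.066 -3.022
endloop
endfacet
facet normal -0.548 0.546 0.634
outer loop
vertex 1.112 0.912 -2.039
vertex 2.742 2.296 -1.822
vertex 0.349 2.07 -3.695
endloop
endfacet
facet normal -0.353 0.536 -0.767
outer loop
vertex 1.979 3.454 -3.478
vertex 2.828 2.608 -4.461
vertex 0.349 2.07 -3.695
endloop
endfacet
facet normal -0.548 0.546 0.634
outer loop
vertex 0.349 2.07 -3.695
vertex 2.742 2.296 -1.822
vertex 1.979 3.454 -3.478
endloop
endfacet
facet normal 0.758 0.644 0.101
outer loop
vertex 1.979 3.454 -3.478
vertex 3.591 1.45 -2.805
vertex 2.828 2.608 -4.461
endloop
endfacet
facet normal 0.758 0.644 0.101
outer loop
vertex 2.742 2.296 -1.822
vertex 3.591 1.45 -2.805
vertex 1.979 3.454 -3.478
endloop
endfacet

endsolid


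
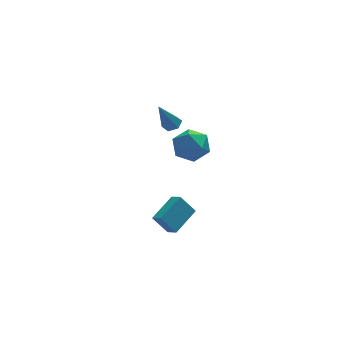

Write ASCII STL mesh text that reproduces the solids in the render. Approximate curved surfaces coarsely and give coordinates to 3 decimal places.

solid 
facet normal -0.374 0.446 0.813
outer loop
vertex 0.721 -2.298 2.49
vertex 1.425 -2.865 3.125
vertex 1.717 -1.88 2.719
endloop
endfacet
facet normal -0.422 0.873 0.243
outer loop
vertex 0.721 -2.298 2.49
vertex 1.717 -1.88 2.719
vertex 1.304 -1.796 1.699
endloop
endfacet
facet normal -0.806 0.534 -0.255
outer loop
vertex 0.721 -2.298 2.49
vertex 1.304 -1.796 1.699
vertex 0.757 -2.728 1.474
endloop
endfacet
facet normal -0.995 -0.101 0.008
outer loop
vertex 0.721 -2.298 2.49
vertex 0.757 -2.728 1.474
vertex 0.831 -3.388 2.355
endloop
endfacet
facet normal -0.728 -0.156 0.668
outer loop
vertex 0.721 -2.298 2.49
vertex 0.831 -3.388 2.355
vertex 1.425 -2.865 3.125
endloop
endfacet
facet normal 0.236 0.972 -0.015
outer loop
vertex 1.304 -1.796 1.699
vertex 1.717 -1.88 2.719
vertex 2.369 -2.052 1.845
endloop
endfacet
facet normal 0.313 0.281 0.907
outer loop
vertex 1.717 -1.88 2.719
vertex 1.425 -2.865 3.125
vertex 2.443 -2.712 2.726
endloop
endfacet
facet normal -0.259 -0.694 0.671
outer loop
vertex 1.425 -2.865 3.125
vertex 0.831 -3.388 2.355
vertex 1.896 -3.644 2.501
endloop
endfacet
facet normal -0.690 -0.606 -0.396
outer loop
vertex 0.831 -3.388 2.355
vertex 0.757 -2.728 1.474
vertex 1.483 -3.56 1.481
endloop
endfacet
facet normal -0.385 0.424 -0.820
outer loop
vertex 0.757 -2.728 1.474
vertex 1.304 -1.796 1.699
vertex 1.775 -2.575 1.075
endloop
endfacet
facet normal 0.995 0.101 -0.008
outer loop
vertex 2.479 -3.142 1.71
vertex 2.369 -2.052 1.845
vertex 2.443 -2.712 2.726
endloop
endfacet
facet normal 0.806 -0.534 0.255
outer loop
vertex 2.479 -3.142 1.71
vertex 2.443 -2.712 2.726
vertex 1.896 -3.644 2.501
endloop
endfacet
facet normal 0.422 -0.873 -0.243
outer loop
vertex 2.479 -3.142 1.71
vertex 1.896 -3.644 2.501
vertex 1.483 -3.56 1.481
endloop
endfacet
facet normal 0.374 -0.446 -0.813
outer loop
vertex 2.479 -3.142 1.71
vertex 1.483 -3.56 1.481
vertex 1.775 -2.575 1.075
endloop
endfacet
facet normal 0.728 0.156 -0.668
outer loop
vertex 2.479 -3.142 1.71
vertex 1.775 -2.575 1.075
vertex 2.369 -2.052 1.845
endloop
endfacet
facet normal 0.690 0.606 0.396
outer loop
vertex 2.443 -2.712 2.726
vertex 2.369 -2.052 1.845
vertex 1.717 -1.88 2.719
endloop
endfacet
facet normal 0.385 -0.424 0.820
outer loop
vertex 1.896 -3.644 2.501
vertex 2.443 -2.712 2.726
vertex 1.425 -2.865 3.125
endloop
endfacet
facet normal -0.236 -0.972 0.015
outer loop
vertex 1.483 -3.56 1.481
vertex 1.896 -3.644 2.501
vertex 0.831 -3.388 2.355
endloop
endfacet
facet normal -0.313 -0.281 -0.907
outer loop
vertex 1.775 -2.575 1.075
vertex 1.483 -3.56 1.481
vertex 0.757 -2.728 1.474
endloop
endfacet
facet normal 0.259 0.694 -0.671
outer loop
vertex 2.369 -2.052 1.845
vertex 1.775 -2.575 1.075
vertex 1.304 -1.796 1.699
endloop
endfacet
facet normal -0.760 -0.564 -0.323
outer loop
vertex -0.24 -3.352 -2.908
vertex -0.523 -2.719 -3.346
vertex 0.487 -3.741 -3.939
endloop
endfacet
facet normal 0.345 -0.772 0.534
outer loop
vertex 1.863 -2.721 -3.354
vertex -0.24 -3.352 -2.908
vertex 0.487 -3.741 -3.939
endloop
endfacet
facet normal -0.760 -0.564 -0.323
outer loop
vertex 0.487 -3.741 -3.939
vertex -0.523 -2.719 -3.346
vertex 0.204 -3.108 -4.377
endloop
endfacet
facet normal 0.550 -0.294 -0.781
outer loop
vertex 0.204 -3.108 -4.377
vertex 1.863 -2.721 -3.354
vertex 0.487 -3.741 -3.939
endloop
endfacet
facet normal -0.550 0.294 0.781
outer loop
vertex -0.24 -3.352 -2.908
vertex 0.853 -1.699 -2.761
vertex -0.523 -2.719 -3.346
endloop
endfacet
facet normal 0.345 -0.772 0.534
outer loop
vertex 1.136 -2.332 -2.323
vertex -0.24 -3.352 -2.908
vertex 1.863 -2.721 -3.354
endloop
endfacet
facet normal -0.550 0.294 0.781
outer loop
vertex 1.136 -2.332 -2.323
vertex 0.853 -1.699 -2.761
vertex -0.24 -3.352 -2.908
endloop
endfacet
facet normal -0.345 0.772 -0.534
outer loop
vertex -0.523 -2.719 -3.346
vertex 0.853 -1.699 -2.761
vertex 0.204 -3.108 -4.377
endloop
endfacet
facet normal 0.550 -0.294 -0.781
outer loop
vertex 1.58 -2.088 -3.792
vertex 1.863 -2.721 -3.354
vertex 0.204 -3.108 -4.377
endloop
endfacet
facet normal -0.345 0.772 -0.534
outer loop
vertex 0.204 -3.108 -4.377
vertex 0.853 -1.699 -2.761
vertex 1.58 -2.088 -3.792
endloop
endfacet
facet normal 0.760 0.564 0.323
outer loop
vertex 1.58 -2.088 -3.792
vertex 1.136 -2.332 -2.323
vertex 1.863 -2.721 -3.354
endloop
endfacet
facet normal 0.760 0.564 0.323
outer loop
vertex 0.853 -1.699 -2.761
vertex 1.136 -2.332 -2.323
vertex 1.58 -2.088 -3.792
endloop
endfacet
facet normal 0.413 0.146 -0.899
outer loop
vertex 1.424 -0.559 2.842
vertex 1.092 -0.968 2.623
vertex 0.913 -0.427 2.629
endloop
endfacet
facet normal 0.048 0.897 0.440
outer loop
vertex 1.424 -0.559 2.842
vertex 0.913 -0.427 2.629
vertex 0.288 -1.252 4.377
endloop
endfacet
facet normal 0.413 0.147 -0.899
outer loop
vertex 0.913 -0.427 2.629
vertex 1.092 -0.968 2.623
vertex 0.581 -0.835 2.41
endloop
endfacet
facet normal -0.780 0.626 0.016
outer loop
vertex 0.913 -0.427 2.629
vertex 0.581 -0.835 2.41
vertex 0.288 -1.252 4.377
endloop
endfacet
facet normal 0.413 0.145 -0.899
outer loop
vertex 0.581 -0.835 2.41
vertex 1.092 -0.968 2.623
vertex 0.76 -1.376 2.405
endloop
endfacet
facet normal -0.930 -0.306 -0.203
outer loop
vertex 0.581 -0.835 2.41
vertex 0.76 -1.376 2.405
vertex 0.288 -1.252 4.377
endloop
endfacet
facet normal 0.412 0.146 -0.900
outer loop
vertex 0.76 -1.376 2.405
vertex 1.092 -0.968 2.623
vertex 1.272 -1.508 2.618
endloop
endfacet
facet normal -0.250 -0.968 0.001
outer loop
vertex 0.76 -1.376 2.405
vertex 1.272 -1.508 2.618
vertex 0.288 -1.252 4.377
endloop
endfacet
facet normal 0.413 0.146 -0.899
outer loop
vertex 1.272 -1.508 2.618
vertex 1.092 -0.968 2.623
vertex 1.604 -1.1 2.837
endloop
endfacet
facet normal 0.577 -0.698 0.424
outer loop
vertex 1.272 -1.508 2.618
vertex 1.604 -1.1 2.837
vertex 0.288 -1.252 4.377
endloop
endfacet
facet normal 0.413 0.146 -0.899
outer loop
vertex 1.604 -1.1 2.837
vertex 1.092 -0.968 2.623
vertex 1.424 -0.559 2.842
endloop
endfacet
facet normal 0.727 0.236 0.645
outer loop
vertex 1.604 -1.1 2.837
vertex 1.424 -0.559 2.842
vertex 0.288 -1.252 4.377
endloop
endfacet

endsolid


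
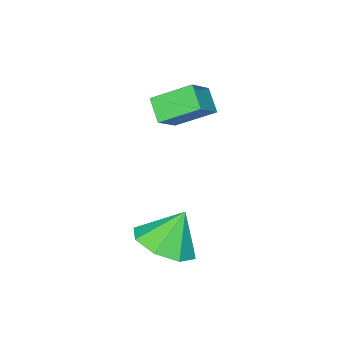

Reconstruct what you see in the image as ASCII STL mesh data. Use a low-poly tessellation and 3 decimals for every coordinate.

solid 
facet normal -0.513 0.701 0.495
outer loop
vertex -3.599 -2.268 -0.106
vertex -2.681 -2.107 0.618
vertex -3.254 -1.603 -0.69
endloop
endfacet
facet normal -0.777 -0.136 -0.614
outer loop
vertex -2.499 -2.633 -1.418
vertex -3.599 -2.268 -0.106
vertex -3.254 -1.603 -0.69
endloop
endfacet
facet normal -0.514 0.701 0.495
outer loop
vertex -3.254 -1.603 -0.69
vertex -2.681 -2.107 0.618
vertex -2.337 -1.442 0.034
endloop
endfacet
facet normal 0.363 0.700 -0.615
outer loop
vertex -2.337 -1.442 0.034
vertex -2.499 -2.633 -1.418
vertex -3.254 -1.603 -0.69
endloop
endfacet
facet normal -0.362 -0.700 0.615
outer loop
vertex -3.599 -2.268 -0.106
vertex -1.926 -3.137 -0.11
vertex -2.681 -2.107 0.618
endloop
endfacet
facet normal -0.778 -0.137 -0.614
outer loop
vertex -2.843 -3.298 -0.834
vertex -3.599 -2.268 -0.106
vertex -2.499 -2.633 -1.418
endloop
endfacet
facet normal -0.362 -0.701 0.615
outer loop
vertex -2.843 -3.298 -0.834
vertex -1.926 -3.137 -0.11
vertex -3.599 -2.268 -0.106
endloop
endfacet
facet normal 0.778 0.136 0.614
outer loop
vertex -2.681 -2.107 0.618
vertex -1.926 -3.137 -0.11
vertex -2.337 -1.442 0.034
endloop
endfacet
facet normal 0.362 0.700 -0.615
outer loop
vertex -1.581 -2.472 -0.694
vertex -2.499 -2.633 -1.418
vertex -2.337 -1.442 0.034
endloop
endfacet
facet normal 0.777 0.136 0.614
outer loop
vertex -2.337 -1.442 0.034
vertex -1.926 -3.137 -0.11
vertex -1.581 -2.472 -0.694
endloop
endfacet
facet normal 0.514 -0.701 -0.495
outer loop
vertex -1.581 -2.472 -0.694
vertex -2.843 -3.298 -0.834
vertex -2.499 -2.633 -1.418
endloop
endfacet
facet normal 0.514 -0.701 -0.495
outer loop
vertex -1.926 -3.137 -0.11
vertex -2.843 -3.298 -0.834
vertex -1.581 -2.472 -0.694
endloop
endfacet
facet normal 0.445 -0.182 -0.877
outer loop
vertex 1.316 -0.643 -3.3
vertex 0.467 -0.286 -3.805
vertex 1.354 0.147 -3.445
endloop
endfacet
facet normal 0.476 0.137 0.869
outer loop
vertex 1.316 -0.643 -3.3
vertex 1.354 0.147 -3.445
vertex -0.147 -0.034 -2.595
endloop
endfacet
facet normal 0.445 -0.182 -0.877
outer loop
vertex 1.354 0.147 -3.445
vertex 0.467 -0.286 -3.805
vertex 0.872 0.683 -3.801
endloop
endfacet
facet normal 0.288 0.696 0.658
outer loop
vertex 1.354 0.147 -3.445
vertex 0.872 0.683 -3.801
vertex -0.147 -0.034 -2.595
endloop
endfacet
facet normal 0.446 -0.183 -0.876
outer loop
vertex 0.872 0.683 -3.801
vertex 0.467 -0.286 -3.805
vertex 0.154 0.651 -4.16
endloop
endfacet
facet normal -0.218 0.909 0.356
outer loop
vertex 0.872 0.683 -3.801
vertex 0.154 0.651 -4.16
vertex -0.147 -0.034 -2.595
endloop
endfacet
facet normal 0.445 -0.184 -0.877
outer loop
vertex 0.154 0.651 -4.16
vertex 0.467 -0.286 -3.805
vertex -0.381 0.071 -4.31
endloop
endfacet
facet normal -0.746 0.651 0.142
outer loop
vertex 0.154 0.651 -4.16
vertex -0.381 0.071 -4.31
vertex -0.147 -0.034 -2.595
endloop
endfacet
facet normal 0.445 -0.182 -0.877
outer loop
vertex -0.381 0.071 -4.31
vertex 0.467 -0.286 -3.805
vertex -0.419 -0.719 -4.165
endloop
endfacet
facet normal -0.988 0.073 0.139
outer loop
vertex -0.381 0.071 -4.31
vertex -0.419 -0.719 -4.165
vertex -0.147 -0.034 -2.595
endloop
endfacet
facet normal 0.445 -0.183 -0.877
outer loop
vertex -0.419 -0.719 -4.165
vertex 0.467 -0.286 -3.805
vertex 0.062 -1.255 -3.809
endloop
endfacet
facet normal -0.801 -0.486 0.351
outer loop
vertex -0.419 -0.719 -4.165
vertex 0.062 -1.255 -3.809
vertex -0.147 -0.034 -2.595
endloop
endfacet
facet normal 0.446 -0.183 -0.876
outer loop
vertex 0.062 -1.255 -3.809
vertex 0.467 -0.286 -3.805
vertex 0.781 -1.223 -3.45
endloop
endfacet
facet normal -0.294 -0.699 0.652
outer loop
vertex 0.062 -1.255 -3.809
vertex 0.781 -1.223 -3.45
vertex -0.147 -0.034 -2.595
endloop
endfacet
facet normal 0.445 -0.183 -0.877
outer loop
vertex 0.781 -1.223 -3.45
vertex 0.467 -0.286 -3.805
vertex 1.316 -0.643 -3.3
endloop
endfacet
facet normal 0.234 -0.440 0.867
outer loop
vertex 0.781 -1.223 -3.45
vertex 1.316 -0.643 -3.3
vertex -0.147 -0.034 -2.595
endloop
endfacet

endsolid


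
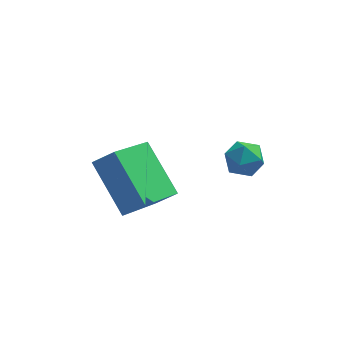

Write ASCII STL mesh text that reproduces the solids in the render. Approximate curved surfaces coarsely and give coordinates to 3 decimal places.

solid 
facet normal -0.781 0.592 0.200
outer loop
vertex 3.117 2.314 -1.154
vertex 2.993 1.965 -0.605
vertex 3.397 2.49 -0.58
endloop
endfacet
facet normal -0.276 0.948 -0.156
outer loop
vertex 3.117 2.314 -1.154
vertex 3.397 2.49 -0.58
vertex 3.752 2.501 -1.139
endloop
endfacet
facet normal -0.162 0.613 -0.773
outer loop
vertex 3.117 2.314 -1.154
vertex 3.752 2.501 -1.139
vertex 3.568 1.984 -1.51
endloop
endfacet
facet normal -0.598 0.046 -0.800
outer loop
vertex 3.117 2.314 -1.154
vertex 3.568 1.984 -1.51
vertex 3.099 1.652 -1.179
endloop
endfacet
facet normal -0.979 0.034 -0.199
outer loop
vertex 3.117 2.314 -1.154
vertex 3.099 1.652 -1.179
vertex 2.993 1.965 -0.605
endloop
endfacet
facet normal 0.327 0.918 0.226
outer loop
vertex 3.752 2.501 -1.139
vertex 3.397 2.49 -0.58
vertex 4.021 2.268 -0.581
endloop
endfacet
facet normal -0.492 0.340 0.802
outer loop
vertex 3.397 2.49 -0.58
vertex 2.993 1.965 -0.605
vertex 3.552 1.936 -0.25
endloop
endfacet
facet normal -0.812 -0.562 0.157
outer loop
vertex 2.993 1.965 -0.605
vertex 3.099 1.652 -1.179
vertex 3.368 1.419 -0.621
endloop
endfacet
facet normal -0.194 -0.542 -0.818
outer loop
vertex 3.099 1.652 -1.179
vertex 3.568 1.984 -1.51
vertex 3.723 1.43 -1.18
endloop
endfacet
facet normal 0.511 0.374 -0.774
outer loop
vertex 3.568 1.984 -1.51
vertex 3.752 2.501 -1.139
vertex 4.127 1.955 -1.155
endloop
endfacet
facet normal 0.598 -0.046 0.800
outer loop
vertex 4.003 1.606 -0.606
vertex 4.021 2.268 -0.581
vertex 3.552 1.936 -0.25
endloop
endfacet
facet normal 0.162 -0.613 0.773
outer loop
vertex 4.003 1.606 -0.606
vertex 3.552 1.936 -0.25
vertex 3.368 1.419 -0.621
endloop
endfacet
facet normal 0.276 -0.948 0.156
outer loop
vertex 4.003 1.606 -0.606
vertex 3.368 1.419 -0.621
vertex 3.723 1.43 -1.18
endloop
endfacet
facet normal 0.781 -0.592 -0.200
outer loop
vertex 4.003 1.606 -0.606
vertex 3.723 1.43 -1.18
vertex 4.127 1.955 -1.155
endloop
endfacet
facet normal 0.979 -0.034 0.199
outer loop
vertex 4.003 1.606 -0.606
vertex 4.127 1.955 -1.155
vertex 4.021 2.268 -0.581
endloop
endfacet
facet normal 0.194 0.542 0.818
outer loop
vertex 3.552 1.936 -0.25
vertex 4.021 2.268 -0.581
vertex 3.397 2.49 -0.58
endloop
endfacet
facet normal -0.511 -0.374 0.774
outer loop
vertex 3.368 1.419 -0.621
vertex 3.552 1.936 -0.25
vertex 2.993 1.965 -0.605
endloop
endfacet
facet normal -0.327 -0.918 -0.226
outer loop
vertex 3.723 1.43 -1.18
vertex 3.368 1.419 -0.621
vertex 3.099 1.652 -1.179
endloop
endfacet
facet normal 0.492 -0.340 -0.802
outer loop
vertex 4.127 1.955 -1.155
vertex 3.723 1.43 -1.18
vertex 3.568 1.984 -1.51
endloop
endfacet
facet normal 0.812 0.562 -0.157
outer loop
vertex 4.021 2.268 -0.581
vertex 4.127 1.955 -1.155
vertex 3.752 2.501 -1.139
endloop
endfacet
facet normal -0.476 -0.707 0.523
outer loop
vertex 0.691 1.409 -2.357
vertex -0.114 2.824 -1.177
vertex 0.033 1.468 -2.876
endloop
endfacet
facet normal 0.400 -0.704 -0.587
outer loop
vertex 1.074 3.016 -4.023
vertex 0.691 1.409 -2.357
vertex 0.033 1.468 -2.876
endloop
endfacet
facet normal -0.475 -0.707 0.523
outer loop
vertex 0.033 1.468 -2.876
vertex -0.114 2.824 -1.177
vertex -0.772 2.882 -1.696
endloop
endfacet
facet normal -0.783 0.069 -0.618
outer loop
vertex -0.772 2.882 -1.696
vertex 1.074 3.016 -4.023
vertex 0.033 1.468 -2.876
endloop
endfacet
facet normal 0.783 -0.069 0.618
outer loop
vertex 0.691 1.409 -2.357
vertex 0.927 4.372 -2.324
vertex -0.114 2.824 -1.177
endloop
endfacet
facet normal 0.401 -0.704 -0.587
outer loop
vertex 1.732 2.958 -3.504
vertex 0.691 1.409 -2.357
vertex 1.074 3.016 -4.023
endloop
endfacet
facet normal 0.783 -0.069 0.618
outer loop
vertex 1.732 2.958 -3.504
vertex 0.927 4.372 -2.324
vertex 0.691 1.409 -2.357
endloop
endfacet
facet normal -0.401 0.704 0.587
outer loop
vertex -0.114 2.824 -1.177
vertex 0.927 4.372 -2.324
vertex -0.772 2.882 -1.696
endloop
endfacet
facet normal -0.783 0.069 -0.618
outer loop
vertex 0.269 4.431 -2.843
vertex 1.074 3.016 -4.023
vertex -0.772 2.882 -1.696
endloop
endfacet
facet normal -0.400 0.704 0.587
outer loop
vertex -0.772 2.882 -1.696
vertex 0.927 4.372 -2.324
vertex 0.269 4.431 -2.843
endloop
endfacet
facet normal 0.475 0.707 -0.524
outer loop
vertex 0.269 4.431 -2.843
vertex 1.732 2.958 -3.504
vertex 1.074 3.016 -4.023
endloop
endfacet
facet normal 0.476 0.707 -0.523
outer loop
vertex 0.927 4.372 -2.324
vertex 1.732 2.958 -3.504
vertex 0.269 4.431 -2.843
endloop
endfacet

endsolid


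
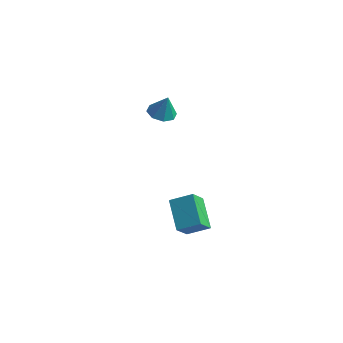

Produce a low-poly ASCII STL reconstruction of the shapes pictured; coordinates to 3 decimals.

solid 
facet normal -0.281 -0.029 -0.959
outer loop
vertex -2.617 3.496 1.819
vertex -3.113 3.075 1.977
vertex -3.051 3.741 1.939
endloop
endfacet
facet normal 0.532 0.777 0.336
outer loop
vertex -2.617 3.496 1.819
vertex -3.051 3.741 1.939
vertex -2.807 3.105 3.023
endloop
endfacet
facet normal -0.283 -0.028 -0.959
outer loop
vertex -3.051 3.741 1.939
vertex -3.113 3.075 1.977
vertex -3.521 3.596 2.082
endloop
endfacet
facet normal -0.103 0.848 0.521
outer loop
vertex -3.051 3.741 1.939
vertex -3.521 3.596 2.082
vertex -2.807 3.105 3.023
endloop
endfacet
facet normal -0.282 -0.027 -0.959
outer loop
vertex -3.521 3.596 2.082
vertex -3.113 3.075 1.977
vertex -3.753 3.145 2.163
endloop
endfacet
facet normal -0.598 0.429 0.677
outer loop
vertex -3.521 3.596 2.082
vertex -3.753 3.145 2.163
vertex -2.807 3.105 3.023
endloop
endfacet
facet normal -0.282 -0.027 -0.959
outer loop
vertex -3.753 3.145 2.163
vertex -3.113 3.075 1.977
vertex -3.61 2.654 2.135
endloop
endfacet
facet normal -0.660 -0.233 0.715
outer loop
vertex -3.753 3.145 2.163
vertex -3.61 2.654 2.135
vertex -2.807 3.105 3.023
endloop
endfacet
facet normal -0.281 -0.028 -0.959
outer loop
vertex -3.61 2.654 2.135
vertex -3.113 3.075 1.977
vertex -3.176 2.409 2.015
endloop
endfacet
facet normal -0.254 -0.750 0.611
outer loop
vertex -3.61 2.654 2.135
vertex -3.176 2.409 2.015
vertex -2.807 3.105 3.023
endloop
endfacet
facet normal -0.281 -0.028 -0.959
outer loop
vertex -3.176 2.409 2.015
vertex -3.113 3.075 1.977
vertex -2.705 2.554 1.873
endloop
endfacet
facet normal 0.381 -0.820 0.427
outer loop
vertex -3.176 2.409 2.015
vertex -2.705 2.554 1.873
vertex -2.807 3.105 3.023
endloop
endfacet
facet normal -0.280 -0.028 -0.959
outer loop
vertex -2.705 2.554 1.873
vertex -3.113 3.075 1.977
vertex -2.473 3.004 1.792
endloop
endfacet
facet normal 0.875 -0.402 0.270
outer loop
vertex -2.705 2.554 1.873
vertex -2.473 3.004 1.792
vertex -2.807 3.105 3.023
endloop
endfacet
facet normal -0.281 -0.029 -0.959
outer loop
vertex -2.473 3.004 1.792
vertex -3.113 3.075 1.977
vertex -2.617 3.496 1.819
endloop
endfacet
facet normal 0.937 0.261 0.233
outer loop
vertex -2.473 3.004 1.792
vertex -2.617 3.496 1.819
vertex -2.807 3.105 3.023
endloop
endfacet
facet normal -0.810 -0.410 -0.420
outer loop
vertex -1.891 1.654 -2.346
vertex -1.866 2.466 -3.188
vertex -0.941 0.695 -3.242
endloop
endfacet
facet normal -0.022 -0.694 0.720
outer loop
vertex -0.034 1.154 -2.772
vertex -1.891 1.654 -2.346
vertex -0.941 0.695 -3.242
endloop
endfacet
facet normal -0.810 -0.410 -0.419
outer loop
vertex -0.941 0.695 -3.242
vertex -1.866 2.466 -3.188
vertex -0.916 1.506 -4.084
endloop
endfacet
facet normal 0.586 -0.592 -0.553
outer loop
vertex -0.916 1.506 -4.084
vertex -0.034 1.154 -2.772
vertex -0.941 0.695 -3.242
endloop
endfacet
facet normal -0.586 0.592 0.553
outer loop
vertex -1.891 1.654 -2.346
vertex -0.959 2.925 -2.718
vertex -1.866 2.466 -3.188
endloop
endfacet
facet normal -0.022 -0.693 0.720
outer loop
vertex -0.984 2.114 -1.876
vertex -1.891 1.654 -2.346
vertex -0.034 1.154 -2.772
endloop
endfacet
facet normal -0.587 0.592 0.553
outer loop
vertex -0.984 2.114 -1.876
vertex -0.959 2.925 -2.718
vertex -1.891 1.654 -2.346
endloop
endfacet
facet normal 0.022 0.694 -0.720
outer loop
vertex -1.866 2.466 -3.188
vertex -0.959 2.925 -2.718
vertex -0.916 1.506 -4.084
endloop
endfacet
facet normal 0.587 -0.592 -0.553
outer loop
vertex -0.009 1.966 -3.614
vertex -0.034 1.154 -2.772
vertex -0.916 1.506 -4.084
endloop
endfacet
facet normal 0.021 0.694 -0.720
outer loop
vertex -0.916 1.506 -4.084
vertex -0.959 2.925 -2.718
vertex -0.009 1.966 -3.614
endloop
endfacet
facet normal 0.810 0.410 0.419
outer loop
vertex -0.009 1.966 -3.614
vertex -0.984 2.114 -1.876
vertex -0.034 1.154 -2.772
endloop
endfacet
facet normal 0.810 0.410 0.419
outer loop
vertex -0.959 2.925 -2.718
vertex -0.984 2.114 -1.876
vertex -0.009 1.966 -3.614
endloop
endfacet

endsolid


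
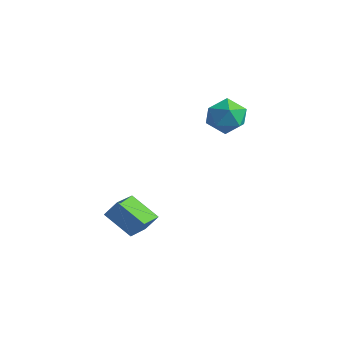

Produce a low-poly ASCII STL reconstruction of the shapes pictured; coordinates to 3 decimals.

solid 
facet normal 0.356 0.934 -0.025
outer loop
vertex 3.712 1.145 3.063
vertex 2.92 1.466 3.762
vertex 3.889 1.107 4.152
endloop
endfacet
facet normal 0.879 0.460 -0.127
outer loop
vertex 3.712 1.145 3.063
vertex 3.889 1.107 4.152
vertex 4.23 0.277 3.508
endloop
endfacet
facet normal 0.712 0.067 -0.699
outer loop
vertex 3.712 1.145 3.063
vertex 4.23 0.277 3.508
vertex 3.471 0.124 2.72
endloop
endfacet
facet normal 0.086 0.299 -0.950
outer loop
vertex 3.712 1.145 3.063
vertex 3.471 0.124 2.72
vertex 2.662 0.858 2.878
endloop
endfacet
facet normal -0.134 0.834 -0.535
outer loop
vertex 3.712 1.145 3.063
vertex 2.662 0.858 2.878
vertex 2.92 1.466 3.762
endloop
endfacet
facet normal 0.897 0.027 0.441
outer loop
vertex 4.23 0.277 3.508
vertex 3.889 1.107 4.152
vertex 3.758 0.062 4.482
endloop
endfacet
facet normal 0.051 0.795 0.605
outer loop
vertex 3.889 1.107 4.152
vertex 2.92 1.466 3.762
vertex 2.949 0.796 4.64
endloop
endfacet
facet normal -0.742 0.634 -0.219
outer loop
vertex 2.92 1.466 3.762
vertex 2.662 0.858 2.878
vertex 2.19 0.643 3.852
endloop
endfacet
facet normal -0.386 -0.233 -0.892
outer loop
vertex 2.662 0.858 2.878
vertex 3.471 0.124 2.72
vertex 2.531 -0.187 3.208
endloop
endfacet
facet normal 0.627 -0.609 -0.486
outer loop
vertex 3.471 0.124 2.72
vertex 4.23 0.277 3.508
vertex 3.5 -0.546 3.598
endloop
endfacet
facet normal -0.086 -0.299 0.950
outer loop
vertex 2.708 -0.225 4.297
vertex 3.758 0.062 4.482
vertex 2.949 0.796 4.64
endloop
endfacet
facet normal -0.712 -0.067 0.699
outer loop
vertex 2.708 -0.225 4.297
vertex 2.949 0.796 4.64
vertex 2.19 0.643 3.852
endloop
endfacet
facet normal -0.879 -0.460 0.127
outer loop
vertex 2.708 -0.225 4.297
vertex 2.19 0.643 3.852
vertex 2.531 -0.187 3.208
endloop
endfacet
facet normal -0.356 -0.934 0.025
outer loop
vertex 2.708 -0.225 4.297
vertex 2.531 -0.187 3.208
vertex 3.5 -0.546 3.598
endloop
endfacet
facet normal 0.134 -0.834 0.535
outer loop
vertex 2.708 -0.225 4.297
vertex 3.5 -0.546 3.598
vertex 3.758 0.062 4.482
endloop
endfacet
facet normal 0.386 0.233 0.892
outer loop
vertex 2.949 0.796 4.64
vertex 3.758 0.062 4.482
vertex 3.889 1.107 4.152
endloop
endfacet
facet normal -0.627 0.609 0.486
outer loop
vertex 2.19 0.643 3.852
vertex 2.949 0.796 4.64
vertex 2.92 1.466 3.762
endloop
endfacet
facet normal -0.897 -0.027 -0.441
outer loop
vertex 2.531 -0.187 3.208
vertex 2.19 0.643 3.852
vertex 2.662 0.858 2.878
endloop
endfacet
facet normal -0.051 -0.795 -0.605
outer loop
vertex 3.5 -0.546 3.598
vertex 2.531 -0.187 3.208
vertex 3.471 0.124 2.72
endloop
endfacet
facet normal 0.742 -0.634 0.219
outer loop
vertex 3.758 0.062 4.482
vertex 3.5 -0.546 3.598
vertex 4.23 0.277 3.508
endloop
endfacet
facet normal -0.849 -0.139 0.510
outer loop
vertex 1.032 -4.554 -0.889
vertex 0.445 -3.014 -1.447
vertex 0.613 -5.012 -1.711
endloop
endfacet
facet normal 0.338 -0.885 0.321
outer loop
vertex 2.115 -4.766 -2.613
vertex 1.032 -4.554 -0.889
vertex 0.613 -5.012 -1.711
endloop
endfacet
facet normal -0.849 -0.139 0.510
outer loop
vertex 0.613 -5.012 -1.711
vertex 0.445 -3.014 -1.447
vertex 0.026 -3.472 -2.269
endloop
endfacet
facet normal -0.407 -0.444 -0.798
outer loop
vertex 0.026 -3.472 -2.269
vertex 2.115 -4.766 -2.613
vertex 0.613 -5.012 -1.711
endloop
endfacet
facet normal 0.407 0.444 0.798
outer loop
vertex 1.032 -4.554 -0.889
vertex 1.947 -2.768 -2.349
vertex 0.445 -3.014 -1.447
endloop
endfacet
facet normal 0.338 -0.885 0.321
outer loop
vertex 2.534 -4.308 -1.791
vertex 1.032 -4.554 -0.889
vertex 2.115 -4.766 -2.613
endloop
endfacet
facet normal 0.407 0.444 0.798
outer loop
vertex 2.534 -4.308 -1.791
vertex 1.947 -2.768 -2.349
vertex 1.032 -4.554 -0.889
endloop
endfacet
facet normal -0.338 0.885 -0.321
outer loop
vertex 0.445 -3.014 -1.447
vertex 1.947 -2.768 -2.349
vertex 0.026 -3.472 -2.269
endloop
endfacet
facet normal -0.407 -0.444 -0.798
outer loop
vertex 1.528 -3.226 -3.171
vertex 2.115 -4.766 -2.613
vertex 0.026 -3.472 -2.269
endloop
endfacet
facet normal -0.338 0.885 -0.321
outer loop
vertex 0.026 -3.472 -2.269
vertex 1.947 -2.768 -2.349
vertex 1.528 -3.226 -3.171
endloop
endfacet
facet normal 0.849 0.139 -0.510
outer loop
vertex 1.528 -3.226 -3.171
vertex 2.534 -4.308 -1.791
vertex 2.115 -4.766 -2.613
endloop
endfacet
facet normal 0.849 0.139 -0.510
outer loop
vertex 1.947 -2.768 -2.349
vertex 2.534 -4.308 -1.791
vertex 1.528 -3.226 -3.171
endloop
endfacet

endsolid


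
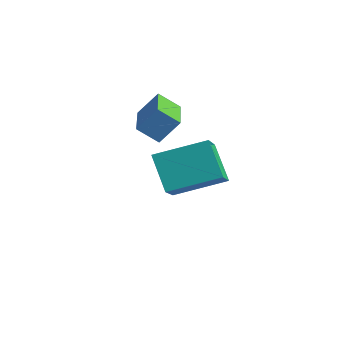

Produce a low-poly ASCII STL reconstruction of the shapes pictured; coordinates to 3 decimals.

solid 
facet normal -0.375 -0.508 -0.776
outer loop
vertex -3.516 0.824 1.036
vertex -4.831 2.198 0.772
vertex -2.841 1.342 0.371
endloop
endfacet
facet normal 0.685 -0.716 0.138
outer loop
vertex -2.369 1.982 1.348
vertex -3.516 0.824 1.036
vertex -2.841 1.342 0.371
endloop
endfacet
facet normal -0.375 -0.508 -0.776
outer loop
vertex -2.841 1.342 0.371
vertex -4.831 2.198 0.772
vertex -4.156 2.716 0.107
endloop
endfacet
facet normal 0.625 0.480 -0.616
outer loop
vertex -4.156 2.716 0.107
vertex -2.369 1.982 1.348
vertex -2.841 1.342 0.371
endloop
endfacet
facet normal -0.625 -0.480 0.616
outer loop
vertex -3.516 0.824 1.036
vertex -4.359 2.838 1.749
vertex -4.831 2.198 0.772
endloop
endfacet
facet normal 0.685 -0.716 0.138
outer loop
vertex -3.044 1.464 2.013
vertex -3.516 0.824 1.036
vertex -2.369 1.982 1.348
endloop
endfacet
facet normal -0.625 -0.480 0.616
outer loop
vertex -3.044 1.464 2.013
vertex -4.359 2.838 1.749
vertex -3.516 0.824 1.036
endloop
endfacet
facet normal -0.685 0.716 -0.138
outer loop
vertex -4.831 2.198 0.772
vertex -4.359 2.838 1.749
vertex -4.156 2.716 0.107
endloop
endfacet
facet normal 0.625 0.480 -0.616
outer loop
vertex -3.684 3.356 1.084
vertex -2.369 1.982 1.348
vertex -4.156 2.716 0.107
endloop
endfacet
facet normal -0.685 0.716 -0.138
outer loop
vertex -4.156 2.716 0.107
vertex -4.359 2.838 1.749
vertex -3.684 3.356 1.084
endloop
endfacet
facet normal 0.375 0.508 0.776
outer loop
vertex -3.684 3.356 1.084
vertex -3.044 1.464 2.013
vertex -2.369 1.982 1.348
endloop
endfacet
facet normal 0.375 0.508 0.776
outer loop
vertex -4.359 2.838 1.749
vertex -3.044 1.464 2.013
vertex -3.684 3.356 1.084
endloop
endfacet
facet normal -0.624 -0.717 -0.310
outer loop
vertex -1.112 -0.806 1.443
vertex -1.974 0.454 0.262
vertex -0.015 -1.222 0.198
endloop
endfacet
facet normal 0.447 -0.653 0.612
outer loop
vertex 1.314 0.306 0.858
vertex -1.112 -0.806 1.443
vertex -0.015 -1.222 0.198
endloop
endfacet
facet normal -0.624 -0.717 -0.310
outer loop
vertex -0.015 -1.222 0.198
vertex -1.974 0.454 0.262
vertex -0.877 0.038 -0.983
endloop
endfacet
facet normal 0.641 -0.243 -0.728
outer loop
vertex -0.877 0.038 -0.983
vertex 1.314 0.306 0.858
vertex -0.015 -1.222 0.198
endloop
endfacet
facet normal -0.641 0.243 0.728
outer loop
vertex -1.112 -0.806 1.443
vertex -0.645 1.982 0.922
vertex -1.974 0.454 0.262
endloop
endfacet
facet normal 0.447 -0.653 0.612
outer loop
vertex 0.217 0.722 2.103
vertex -1.112 -0.806 1.443
vertex 1.314 0.306 0.858
endloop
endfacet
facet normal -0.641 0.243 0.728
outer loop
vertex 0.217 0.722 2.103
vertex -0.645 1.982 0.922
vertex -1.112 -0.806 1.443
endloop
endfacet
facet normal -0.447 0.653 -0.612
outer loop
vertex -1.974 0.454 0.262
vertex -0.645 1.982 0.922
vertex -0.877 0.038 -0.983
endloop
endfacet
facet normal 0.641 -0.243 -0.728
outer loop
vertex 0.452 1.566 -0.323
vertex 1.314 0.306 0.858
vertex -0.877 0.038 -0.983
endloop
endfacet
facet normal -0.447 0.653 -0.612
outer loop
vertex -0.877 0.038 -0.983
vertex -0.645 1.982 0.922
vertex 0.452 1.566 -0.323
endloop
endfacet
facet normal 0.624 0.717 0.310
outer loop
vertex 0.452 1.566 -0.323
vertex 0.217 0.722 2.103
vertex 1.314 0.306 0.858
endloop
endfacet
facet normal 0.624 0.717 0.310
outer loop
vertex -0.645 1.982 0.922
vertex 0.217 0.722 2.103
vertex 0.452 1.566 -0.323
endloop
endfacet
facet normal -0.176 0.545 -0.820
outer loop
vertex -2.607 2.909 -2.706
vertex -3.146 2.985 -2.54
vertex -2.656 3.265 -2.459
endloop
endfacet
facet normal 0.988 0.029 0.154
outer loop
vertex -2.607 2.909 -2.706
vertex -2.656 3.265 -2.459
vertex -2.834 2.015 -1.08
endloop
endfacet
facet normal -0.176 0.545 -0.820
outer loop
vertex -2.656 3.265 -2.459
vertex -3.146 2.985 -2.54
vertex -2.993 3.457 -2.259
endloop
endfacet
facet normal 0.635 0.530 0.562
outer loop
vertex -2.656 3.265 -2.459
vertex -2.993 3.457 -2.259
vertex -2.834 2.015 -1.08
endloop
endfacet
facet normal -0.176 0.545 -0.820
outer loop
vertex -2.993 3.457 -2.259
vertex -3.146 2.985 -2.54
vertex -3.42 3.372 -2.224
endloop
endfacet
facet normal -0.061 0.628 0.776
outer loop
vertex -2.993 3.457 -2.259
vertex -3.42 3.372 -2.224
vertex -2.834 2.015 -1.08
endloop
endfacet
facet normal -0.177 0.544 -0.820
outer loop
vertex -3.42 3.372 -2.224
vertex -3.146 2.985 -2.54
vertex -3.686 3.061 -2.373
endloop
endfacet
facet normal -0.690 0.268 0.672
outer loop
vertex -3.42 3.372 -2.224
vertex -3.686 3.061 -2.373
vertex -2.834 2.015 -1.08
endloop
endfacet
facet normal -0.176 0.546 -0.819
outer loop
vertex -3.686 3.061 -2.373
vertex -3.146 2.985 -2.54
vertex -3.636 2.705 -2.621
endloop
endfacet
facet normal -0.888 -0.340 0.310
outer loop
vertex -3.686 3.061 -2.373
vertex -3.636 2.705 -2.621
vertex -2.834 2.015 -1.08
endloop
endfacet
facet normal -0.176 0.545 -0.820
outer loop
vertex -3.636 2.705 -2.621
vertex -3.146 2.985 -2.54
vertex -3.299 2.513 -2.821
endloop
endfacet
facet normal -0.536 -0.839 -0.097
outer loop
vertex -3.636 2.705 -2.621
vertex -3.299 2.513 -2.821
vertex -2.834 2.015 -1.08
endloop
endfacet
facet normal -0.175 0.545 -0.820
outer loop
vertex -3.299 2.513 -2.821
vertex -3.146 2.985 -2.54
vertex -2.873 2.597 -2.856
endloop
endfacet
facet normal 0.159 -0.937 -0.311
outer loop
vertex -3.299 2.513 -2.821
vertex -2.873 2.597 -2.856
vertex -2.834 2.015 -1.08
endloop
endfacet
facet normal -0.176 0.544 -0.820
outer loop
vertex -2.873 2.597 -2.856
vertex -3.146 2.985 -2.54
vertex -2.607 2.909 -2.706
endloop
endfacet
facet normal 0.791 -0.576 -0.206
outer loop
vertex -2.873 2.597 -2.856
vertex -2.607 2.909 -2.706
vertex -2.834 2.015 -1.08
endloop
endfacet

endsolid
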